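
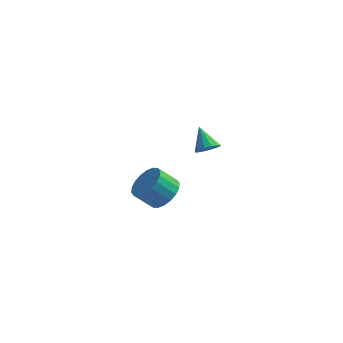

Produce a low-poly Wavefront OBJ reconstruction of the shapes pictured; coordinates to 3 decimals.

v -3.417 2.558 -3.845
v -3.014 3.243 -3.237
v -3.881 2.926 -2.307
v -4.283 2.242 -2.915
v -3.329 3.473 -3.451
v -4.195 3.156 -2.521
v -3.66 3.523 -3.743
v -4.527 3.206 -2.814
v -3.944 3.382 -4.056
v -4.811 3.065 -3.126
v -4.123 3.077 -4.327
v -4.99 2.76 -3.397
v -4.162 2.67 -4.502
v -5.029 2.353 -3.572
v -4.054 2.241 -4.547
v -4.92 1.924 -3.617
v -3.819 1.874 -4.453
v -4.686 1.557 -3.523
v -3.505 1.644 -4.239
v -4.371 1.327 -3.309
v -3.173 1.594 -3.946
v -4.04 1.277 -3.017
v -2.889 1.735 -3.634
v -3.756 1.418 -2.704
v -2.71 2.04 -3.363
v -3.577 1.723 -2.433
v -2.671 2.447 -3.188
v -3.538 2.13 -2.258
v -2.78 2.876 -3.143
v -3.646 2.559 -2.213
v -0.386 -0.878 2.431
v 0.088 -0.98 2.833
v -0.994 -0.162 3.329
v 0.171 -0.709 2.672
v 0.104 -0.483 2.447
v -0.094 -0.362 2.217
v -0.37 -0.381 2.045
v -0.651 -0.532 1.976
v -0.86 -0.776 2.029
v -0.943 -1.048 2.189
v -0.876 -1.274 2.415
v -0.678 -1.394 2.644
v -0.402 -1.376 2.817
v -0.122 -1.224 2.886
f 2 1 5
f 2 5 3
f 3 5 6
f 3 6 4
f 5 1 7
f 5 7 6
f 6 7 8
f 6 8 4
f 7 1 9
f 7 9 8
f 8 9 10
f 8 10 4
f 9 1 11
f 9 11 10
f 10 11 12
f 10 12 4
f 11 1 13
f 11 13 12
f 12 13 14
f 12 14 4
f 13 1 15
f 13 15 14
f 14 15 16
f 14 16 4
f 15 1 17
f 15 17 16
f 16 17 18
f 16 18 4
f 17 1 19
f 17 19 18
f 18 19 20
f 18 20 4
f 19 1 21
f 19 21 20
f 20 21 22
f 20 22 4
f 21 1 23
f 21 23 22
f 22 23 24
f 22 24 4
f 23 1 25
f 23 25 24
f 24 25 26
f 24 26 4
f 25 1 27
f 25 27 26
f 26 27 28
f 26 28 4
f 27 1 29
f 27 29 28
f 28 29 30
f 28 30 4
f 29 1 2
f 29 2 30
f 30 2 3
f 30 3 4
f 32 31 34
f 32 34 33
f 34 31 35
f 34 35 33
f 35 31 36
f 35 36 33
f 36 31 37
f 36 37 33
f 37 31 38
f 37 38 33
f 38 31 39
f 38 39 33
f 39 31 40
f 39 40 33
f 40 31 41
f 40 41 33
f 41 31 42
f 41 42 33
f 42 31 43
f 42 43 33
f 43 31 44
f 43 44 33
f 44 31 32
f 44 32 33



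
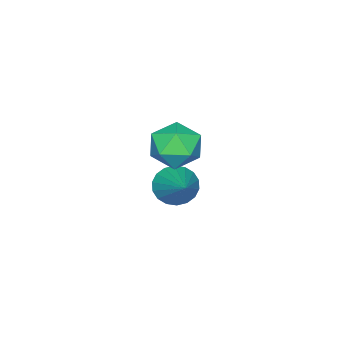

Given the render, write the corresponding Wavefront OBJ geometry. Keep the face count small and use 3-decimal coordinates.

v 0.14 2.509 0.047
v 0.926 2.684 0.69
v 0.154 0.896 0.47
v 0.94 1.071 1.113
v 0.005 1.448 1.327
v -0.003 2.445 1.066
v 1.083 1.135 0.094
v 1.075 2.132 -0.167
v 1.509 1.835 0.719
v 0.843 2.028 1.481
v 0.237 1.552 -0.321
v -0.429 1.745 0.441
v -1.727 0.144 -3.594
v -1.045 -0.383 -3.711
v -0.493 1.476 -2.406
v -1.018 -0.14 -4.012
v -1.132 0.16 -4.229
v -1.363 0.456 -4.321
v -1.667 0.691 -4.269
v -1.982 0.817 -4.083
v -2.247 0.81 -3.801
v -2.409 0.671 -3.477
v -2.435 0.428 -3.177
v -2.322 0.129 -2.96
v -2.09 -0.168 -2.868
v -1.786 -0.402 -2.92
v -1.471 -0.529 -3.106
v -1.206 -0.522 -3.388
f 1 12 6
f 1 6 2
f 1 2 8
f 1 8 11
f 1 11 12
f 2 6 10
f 6 12 5
f 12 11 3
f 11 8 7
f 8 2 9
f 4 10 5
f 4 5 3
f 4 3 7
f 4 7 9
f 4 9 10
f 5 10 6
f 3 5 12
f 7 3 11
f 9 7 8
f 10 9 2
f 14 13 16
f 14 16 15
f 16 13 17
f 16 17 15
f 17 13 18
f 17 18 15
f 18 13 19
f 18 19 15
f 19 13 20
f 19 20 15
f 20 13 21
f 20 21 15
f 21 13 22
f 21 22 15
f 22 13 23
f 22 23 15
f 23 13 24
f 23 24 15
f 24 13 25
f 24 25 15
f 25 13 26
f 25 26 15
f 26 13 27
f 26 27 15
f 27 13 28
f 27 28 15
f 28 13 14
f 28 14 15



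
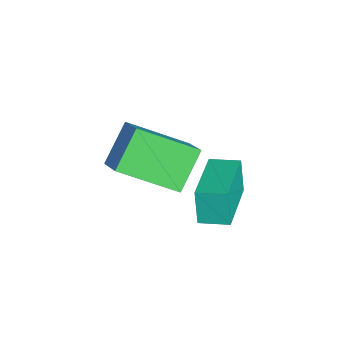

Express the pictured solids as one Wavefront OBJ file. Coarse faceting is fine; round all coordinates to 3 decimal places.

v -1.834 0.49 -1.809
v -2.618 1.016 -0.945
v -1.777 2.04 -2.701
v -2.561 2.566 -1.837
v -1.099 0.754 -1.303
v -1.883 1.28 -0.439
v -1.042 2.304 -2.195
v -1.826 2.83 -1.331
v -3.215 3.181 -4.557
v -3.49 3.113 -3.556
v -3.031 3.984 -4.451
v -3.306 3.916 -3.451
v -1.554 2.744 -4.129
v -1.829 2.676 -3.129
v -1.37 3.547 -4.024
v -1.645 3.479 -3.023
f 2 4 1
f 5 2 1
f 1 4 3
f 3 5 1
f 2 8 4
f 6 2 5
f 6 8 2
f 4 8 3
f 7 5 3
f 3 8 7
f 7 6 5
f 8 6 7
f 10 12 9
f 13 10 9
f 9 12 11
f 11 13 9
f 10 16 12
f 14 10 13
f 14 16 10
f 12 16 11
f 15 13 11
f 11 16 15
f 15 14 13
f 16 14 15



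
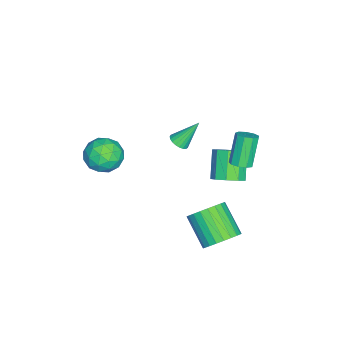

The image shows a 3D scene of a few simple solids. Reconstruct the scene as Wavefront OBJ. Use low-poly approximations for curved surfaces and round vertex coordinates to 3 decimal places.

v -0.67 2.834 1.832
v -0.282 2.431 2.075
v -1.182 2.503 3.632
v -1.57 2.906 3.388
v -0.142 2.819 2.137
v -1.043 2.891 3.694
v -0.25 3.214 2.057
v -1.15 3.286 3.614
v -0.554 3.432 1.871
v -1.454 3.504 3.428
v -0.912 3.369 1.667
v -1.813 3.441 3.224
v -1.157 3.056 1.539
v -2.058 3.128 3.096
v -1.174 2.639 1.549
v -2.075 2.711 3.106
v -0.955 2.314 1.691
v -1.856 2.386 3.247
v -0.603 2.231 1.898
v -1.503 2.303 3.455
v -0.113 -3.557 0.833
v 0.28 -2.913 1.639
v 0.4 -5.007 1.741
v 0.793 -4.363 2.547
v -0.295 -4.434 2.379
v -0.613 -3.538 1.817
v 1.293 -4.382 1.563
v 0.975 -3.486 1.001
v 1.149 -3.423 2.09
v 0.167 -3.455 2.594
v 0.513 -4.465 0.786
v -0.469 -4.497 1.29
v 0.038 -3.108 1.156
v 0.642 -4.812 2.224
v 0.002 -4.854 2.125
v 0.233 -4.475 2.599
v -0.487 -3.475 1.261
v -0.256 -3.096 1.735
v -0.594 -3.99 2.17
v 0.936 -4.824 1.645
v 1.167 -4.445 2.119
v 0.447 -3.445 0.781
v 0.678 -3.066 1.255
v 1.274 -3.93 1.21
v 0.78 -3.029 1.895
v 1.082 -3.881 2.429
v 1.376 -3.892 1.85
v 1.189 -3.366 1.52
v 0.203 -3.048 2.191
v 0.505 -3.9 2.725
v -0.135 -3.941 2.626
v -0.322 -3.415 2.296
v 0.714 -3.347 2.456
v 0.175 -4.02 0.655
v 0.477 -4.872 1.189
v 1.002 -4.505 1.084
v 0.815 -3.979 0.754
v -0.402 -4.039 0.951
v -0.1 -4.891 1.485
v -0.509 -4.554 1.86
v -0.696 -4.028 1.53
v -0.034 -4.573 0.924
v -2.887 1.661 -1.961
v -2.463 2.297 -1.449
v -3.668 2.056 -0.148
v -4.093 1.419 -0.659
v -2.904 2.568 -1.808
v -4.109 2.326 -0.507
v -3.337 2.414 -2.238
v -4.543 2.172 -0.936
v -3.56 1.908 -2.538
v -4.765 1.666 -1.237
v -3.468 1.286 -2.568
v -4.673 1.044 -1.267
v -3.104 0.839 -2.314
v -4.309 0.598 -1.013
v -2.639 0.777 -1.894
v -3.844 0.536 -0.593
v -2.29 1.129 -1.506
v -3.495 0.887 -0.205
v -2.221 1.729 -1.33
v -3.426 1.488 -0.029
v -3.639 -1.197 -0.206
v -3.166 -0.849 -0.263
v -4.161 -0.263 1.166
v -3.331 -0.734 -0.404
v -3.55 -0.7 -0.511
v -3.783 -0.751 -0.564
v -3.992 -0.879 -0.556
v -4.14 -1.063 -0.488
v -4.201 -1.269 -0.37
v -4.166 -1.463 -0.225
v -4.039 -1.611 -0.076
v -3.843 -1.688 0.051
v -3.612 -1.679 0.133
v -3.386 -1.588 0.156
v -3.203 -1.428 0.117
v -3.096 -1.229 0.022
v -3.083 -1.024 -0.113
v 0.743 2.322 -3.37
v 1.113 2.872 -2.543
v 0.027 1.709 -1.283
v -0.343 1.158 -2.11
v 0.773 3.087 -2.638
v -0.314 1.924 -1.378
v 0.428 3.186 -2.844
v -0.658 2.023 -1.584
v 0.132 3.153 -3.13
v -0.955 1.99 -1.87
v -0.072 2.994 -3.453
v -1.159 1.831 -2.193
v -0.151 2.732 -3.763
v -1.238 1.569 -2.503
v -0.095 2.408 -4.013
v -1.181 1.245 -2.753
v 0.09 2.07 -4.166
v -0.997 0.907 -2.906
v 0.373 1.771 -4.197
v -0.713 0.608 -2.937
v 0.714 1.556 -4.102
v -0.373 0.393 -2.842
v 1.058 1.457 -3.896
v -0.028 0.294 -2.636
v 1.355 1.49 -3.61
v 0.268 0.327 -2.35
v 1.559 1.649 -3.287
v 0.472 0.486 -2.027
v 1.638 1.911 -2.977
v 0.551 0.748 -1.717
v 1.581 2.235 -2.727
v 0.495 1.072 -1.467
v 1.397 2.573 -2.574
v 0.31 1.41 -1.314
f 2 1 5
f 2 5 3
f 3 5 6
f 3 6 4
f 5 1 7
f 5 7 6
f 6 7 8
f 6 8 4
f 7 1 9
f 7 9 8
f 8 9 10
f 8 10 4
f 9 1 11
f 9 11 10
f 10 11 12
f 10 12 4
f 11 1 13
f 11 13 12
f 12 13 14
f 12 14 4
f 13 1 15
f 13 15 14
f 14 15 16
f 14 16 4
f 15 1 17
f 15 17 16
f 16 17 18
f 16 18 4
f 17 1 19
f 17 19 18
f 18 19 20
f 18 20 4
f 19 1 2
f 19 2 20
f 20 2 3
f 20 3 4
f 21 58 37
f 58 32 61
f 37 61 26
f 58 61 37
f 21 37 33
f 37 26 38
f 33 38 22
f 37 38 33
f 21 33 42
f 33 22 43
f 42 43 28
f 33 43 42
f 21 42 54
f 42 28 57
f 54 57 31
f 42 57 54
f 21 54 58
f 54 31 62
f 58 62 32
f 54 62 58
f 22 38 49
f 38 26 52
f 49 52 30
f 38 52 49
f 26 61 39
f 61 32 60
f 39 60 25
f 61 60 39
f 32 62 59
f 62 31 55
f 59 55 23
f 62 55 59
f 31 57 56
f 57 28 44
f 56 44 27
f 57 44 56
f 28 43 48
f 43 22 45
f 48 45 29
f 43 45 48
f 24 50 36
f 50 30 51
f 36 51 25
f 50 51 36
f 24 36 34
f 36 25 35
f 34 35 23
f 36 35 34
f 24 34 41
f 34 23 40
f 41 40 27
f 34 40 41
f 24 41 46
f 41 27 47
f 46 47 29
f 41 47 46
f 24 46 50
f 46 29 53
f 50 53 30
f 46 53 50
f 25 51 39
f 51 30 52
f 39 52 26
f 51 52 39
f 23 35 59
f 35 25 60
f 59 60 32
f 35 60 59
f 27 40 56
f 40 23 55
f 56 55 31
f 40 55 56
f 29 47 48
f 47 27 44
f 48 44 28
f 47 44 48
f 30 53 49
f 53 29 45
f 49 45 22
f 53 45 49
f 64 63 67
f 64 67 65
f 65 67 68
f 65 68 66
f 67 63 69
f 67 69 68
f 68 69 70
f 68 70 66
f 69 63 71
f 69 71 70
f 70 71 72
f 70 72 66
f 71 63 73
f 71 73 72
f 72 73 74
f 72 74 66
f 73 63 75
f 73 75 74
f 74 75 76
f 74 76 66
f 75 63 77
f 75 77 76
f 76 77 78
f 76 78 66
f 77 63 79
f 77 79 78
f 78 79 80
f 78 80 66
f 79 63 81
f 79 81 80
f 80 81 82
f 80 82 66
f 81 63 64
f 81 64 82
f 82 64 65
f 82 65 66
f 84 83 86
f 84 86 85
f 86 83 87
f 86 87 85
f 87 83 88
f 87 88 85
f 88 83 89
f 88 89 85
f 89 83 90
f 89 90 85
f 90 83 91
f 90 91 85
f 91 83 92
f 91 92 85
f 92 83 93
f 92 93 85
f 93 83 94
f 93 94 85
f 94 83 95
f 94 95 85
f 95 83 96
f 95 96 85
f 96 83 97
f 96 97 85
f 97 83 98
f 97 98 85
f 98 83 99
f 98 99 85
f 99 83 84
f 99 84 85
f 101 100 104
f 101 104 102
f 102 104 105
f 102 105 103
f 104 100 106
f 104 106 105
f 105 106 107
f 105 107 103
f 106 100 108
f 106 108 107
f 107 108 109
f 107 109 103
f 108 100 110
f 108 110 109
f 109 110 111
f 109 111 103
f 110 100 112
f 110 112 111
f 111 112 113
f 111 113 103
f 112 100 114
f 112 114 113
f 113 114 115
f 113 115 103
f 114 100 116
f 114 116 115
f 115 116 117
f 115 117 103
f 116 100 118
f 116 118 117
f 117 118 119
f 117 119 103
f 118 100 120
f 118 120 119
f 119 120 121
f 119 121 103
f 120 100 122
f 120 122 121
f 121 122 123
f 121 123 103
f 122 100 124
f 122 124 123
f 123 124 125
f 123 125 103
f 124 100 126
f 124 126 125
f 125 126 127
f 125 127 103
f 126 100 128
f 126 128 127
f 127 128 129
f 127 129 103
f 128 100 130
f 128 130 129
f 129 130 131
f 129 131 103
f 130 100 132
f 130 132 131
f 131 132 133
f 131 133 103
f 132 100 101
f 132 101 133
f 133 101 102
f 133 102 103



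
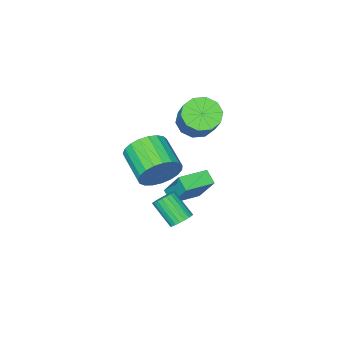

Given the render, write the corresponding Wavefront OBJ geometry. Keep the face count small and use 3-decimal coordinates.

v 0.386 1.441 -3.525
v 1.002 1.498 -3.562
v 1.17 0.395 -2.472
v 0.554 0.339 -2.435
v 0.944 1.67 -3.38
v 1.111 0.567 -2.289
v 0.789 1.803 -3.222
v 0.956 0.7 -2.131
v 0.564 1.873 -3.117
v 0.731 0.77 -2.026
v 0.308 1.868 -3.082
v 0.476 0.765 -1.991
v 0.066 1.79 -3.124
v 0.234 0.687 -2.034
v -0.12 1.651 -3.235
v 0.047 0.548 -2.145
v -0.219 1.476 -3.397
v -0.052 0.373 -2.307
v -0.214 1.295 -3.581
v -0.046 0.193 -2.49
v -0.104 1.14 -3.755
v 0.063 0.037 -2.664
v 0.09 1.036 -3.889
v 0.257 -0.066 -2.799
v 0.335 1.003 -3.961
v 0.503 -0.1 -2.87
v 0.589 1.046 -3.957
v 0.757 -0.057 -2.866
v 0.809 1.156 -3.878
v 0.976 0.053 -2.788
v 0.955 1.317 -3.739
v 1.122 0.214 -2.648
v 2.76 2.732 1.774
v 3.257 2.264 0.963
v 2.777 0.66 1.595
v 2.28 1.128 2.406
v 3.577 2.287 1.265
v 3.097 0.683 1.898
v 3.755 2.388 1.655
v 3.275 0.783 2.288
v 3.762 2.548 2.066
v 3.282 0.943 2.699
v 3.595 2.739 2.426
v 3.115 1.135 3.059
v 3.284 2.93 2.673
v 2.804 1.326 3.306
v 2.883 3.086 2.765
v 2.403 1.482 3.398
v 2.46 3.182 2.686
v 1.98 1.577 3.318
v 2.089 3.199 2.448
v 1.609 1.595 3.081
v 1.834 3.136 2.094
v 1.354 1.531 2.727
v 1.739 3.003 1.685
v 1.259 1.398 2.317
v 1.821 2.823 1.291
v 1.341 1.218 1.923
v 2.065 2.627 0.98
v 1.585 1.023 1.613
v 2.429 2.45 0.807
v 1.949 0.846 1.44
v 2.851 2.321 0.801
v 2.371 0.717 1.433
v -2.51 -1.112 -3.842
v -2.49 -0.031 -2.243
v -2.368 -0.418 -4.313
v -2.348 0.662 -2.714
v -0.932 -1.342 -3.706
v -0.912 -0.262 -2.107
v -0.79 -0.649 -4.177
v -0.77 0.432 -2.578
v -2.951 -1.334 0.346
v -2.033 -1.385 -0.047
v -1.331 -0.196 1.441
v -2.249 -0.146 1.834
v -2.322 -0.9 -0.298
v -1.619 0.289 1.19
v -2.851 -0.58 -0.303
v -2.149 0.608 1.185
v -3.419 -0.549 -0.06
v -2.716 0.639 1.428
v -3.808 -0.818 0.338
v -3.105 0.371 1.826
v -3.869 -1.284 0.739
v -3.167 -0.095 2.227
v -3.581 -1.769 0.99
v -2.878 -0.58 2.478
v -3.051 -2.088 0.995
v -2.349 -0.9 2.483
v -2.484 -2.119 0.752
v -1.781 -0.931 2.24
v -2.095 -1.851 0.354
v -1.392 -0.662 1.842
f 2 1 5
f 2 5 3
f 3 5 6
f 3 6 4
f 5 1 7
f 5 7 6
f 6 7 8
f 6 8 4
f 7 1 9
f 7 9 8
f 8 9 10
f 8 10 4
f 9 1 11
f 9 11 10
f 10 11 12
f 10 12 4
f 11 1 13
f 11 13 12
f 12 13 14
f 12 14 4
f 13 1 15
f 13 15 14
f 14 15 16
f 14 16 4
f 15 1 17
f 15 17 16
f 16 17 18
f 16 18 4
f 17 1 19
f 17 19 18
f 18 19 20
f 18 20 4
f 19 1 21
f 19 21 20
f 20 21 22
f 20 22 4
f 21 1 23
f 21 23 22
f 22 23 24
f 22 24 4
f 23 1 25
f 23 25 24
f 24 25 26
f 24 26 4
f 25 1 27
f 25 27 26
f 26 27 28
f 26 28 4
f 27 1 29
f 27 29 28
f 28 29 30
f 28 30 4
f 29 1 31
f 29 31 30
f 30 31 32
f 30 32 4
f 31 1 2
f 31 2 32
f 32 2 3
f 32 3 4
f 34 33 37
f 34 37 35
f 35 37 38
f 35 38 36
f 37 33 39
f 37 39 38
f 38 39 40
f 38 40 36
f 39 33 41
f 39 41 40
f 40 41 42
f 40 42 36
f 41 33 43
f 41 43 42
f 42 43 44
f 42 44 36
f 43 33 45
f 43 45 44
f 44 45 46
f 44 46 36
f 45 33 47
f 45 47 46
f 46 47 48
f 46 48 36
f 47 33 49
f 47 49 48
f 48 49 50
f 48 50 36
f 49 33 51
f 49 51 50
f 50 51 52
f 50 52 36
f 51 33 53
f 51 53 52
f 52 53 54
f 52 54 36
f 53 33 55
f 53 55 54
f 54 55 56
f 54 56 36
f 55 33 57
f 55 57 56
f 56 57 58
f 56 58 36
f 57 33 59
f 57 59 58
f 58 59 60
f 58 60 36
f 59 33 61
f 59 61 60
f 60 61 62
f 60 62 36
f 61 33 63
f 61 63 62
f 62 63 64
f 62 64 36
f 63 33 34
f 63 34 64
f 64 34 35
f 64 35 36
f 66 68 65
f 69 66 65
f 65 68 67
f 67 69 65
f 66 72 68
f 70 66 69
f 70 72 66
f 68 72 67
f 71 69 67
f 67 72 71
f 71 70 69
f 72 70 71
f 74 73 77
f 74 77 75
f 75 77 78
f 75 78 76
f 77 73 79
f 77 79 78
f 78 79 80
f 78 80 76
f 79 73 81
f 79 81 80
f 80 81 82
f 80 82 76
f 81 73 83
f 81 83 82
f 82 83 84
f 82 84 76
f 83 73 85
f 83 85 84
f 84 85 86
f 84 86 76
f 85 73 87
f 85 87 86
f 86 87 88
f 86 88 76
f 87 73 89
f 87 89 88
f 88 89 90
f 88 90 76
f 89 73 91
f 89 91 90
f 90 91 92
f 90 92 76
f 91 73 93
f 91 93 92
f 92 93 94
f 92 94 76
f 93 73 74
f 93 74 94
f 94 74 75
f 94 75 76



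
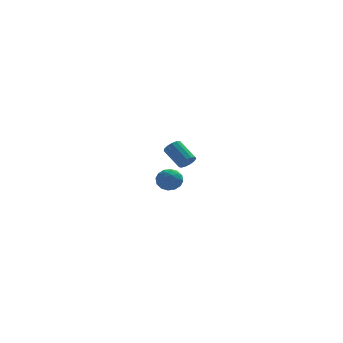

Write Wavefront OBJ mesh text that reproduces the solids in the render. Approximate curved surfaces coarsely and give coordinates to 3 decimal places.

v -1.842 3.198 2.106
v -1.405 3.158 2.515
v -2.14 4.223 3.403
v -2.578 4.262 2.994
v -1.312 3.402 2.299
v -2.048 4.467 3.188
v -1.388 3.581 2.022
v -2.123 4.645 2.911
v -1.608 3.638 1.772
v -2.343 4.703 2.661
v -1.902 3.555 1.628
v -2.637 4.62 2.516
v -2.177 3.359 1.635
v -2.913 4.424 2.524
v -2.346 3.112 1.791
v -3.082 4.177 2.68
v -2.355 2.892 2.048
v -3.091 3.956 2.937
v -2.201 2.769 2.323
v -2.937 3.833 3.212
v -1.933 2.782 2.528
v -2.669 3.847 3.417
v -1.637 2.927 2.6
v -2.372 3.992 3.489
v -4.075 -3.338 4.407
v -3.469 -3.242 3.928
v -4.251 -4.498 3.952
v -3.645 -4.402 3.473
v -3.529 -4.46 4.24
v -3.42 -3.742 4.521
v -4.3 -3.998 3.359
v -4.191 -3.28 3.64
v -3.608 -3.65 3.28
v -3.132 -3.935 3.825
v -4.588 -3.805 4.055
v -4.112 -4.09 4.6
v -3.757 -3.188 4.207
v -3.963 -4.552 3.673
v -3.895 -4.586 4.124
v -3.539 -4.53 3.842
v -3.728 -3.482 4.556
v -3.372 -3.426 4.275
v -3.407 -4.142 4.458
v -4.348 -4.314 3.605
v -3.992 -4.258 3.324
v -4.181 -3.21 4.038
v -3.825 -3.154 3.756
v -4.313 -3.598 3.422
v -3.482 -3.371 3.545
v -3.586 -4.053 3.278
v -3.97 -3.815 3.21
v -3.906 -3.394 3.375
v -3.202 -3.539 3.865
v -3.306 -4.221 3.598
v -3.238 -4.255 4.049
v -3.174 -3.833 4.214
v -3.284 -3.779 3.485
v -4.414 -3.519 4.282
v -4.518 -4.201 4.015
v -4.546 -3.907 3.666
v -4.482 -3.485 3.831
v -4.134 -3.687 4.602
v -4.238 -4.369 4.335
v -3.814 -4.346 4.505
v -3.75 -3.925 4.67
v -4.436 -3.961 4.395
f 2 1 5
f 2 5 3
f 3 5 6
f 3 6 4
f 5 1 7
f 5 7 6
f 6 7 8
f 6 8 4
f 7 1 9
f 7 9 8
f 8 9 10
f 8 10 4
f 9 1 11
f 9 11 10
f 10 11 12
f 10 12 4
f 11 1 13
f 11 13 12
f 12 13 14
f 12 14 4
f 13 1 15
f 13 15 14
f 14 15 16
f 14 16 4
f 15 1 17
f 15 17 16
f 16 17 18
f 16 18 4
f 17 1 19
f 17 19 18
f 18 19 20
f 18 20 4
f 19 1 21
f 19 21 20
f 20 21 22
f 20 22 4
f 21 1 23
f 21 23 22
f 22 23 24
f 22 24 4
f 23 1 2
f 23 2 24
f 24 2 3
f 24 3 4
f 25 62 41
f 62 36 65
f 41 65 30
f 62 65 41
f 25 41 37
f 41 30 42
f 37 42 26
f 41 42 37
f 25 37 46
f 37 26 47
f 46 47 32
f 37 47 46
f 25 46 58
f 46 32 61
f 58 61 35
f 46 61 58
f 25 58 62
f 58 35 66
f 62 66 36
f 58 66 62
f 26 42 53
f 42 30 56
f 53 56 34
f 42 56 53
f 30 65 43
f 65 36 64
f 43 64 29
f 65 64 43
f 36 66 63
f 66 35 59
f 63 59 27
f 66 59 63
f 35 61 60
f 61 32 48
f 60 48 31
f 61 48 60
f 32 47 52
f 47 26 49
f 52 49 33
f 47 49 52
f 28 54 40
f 54 34 55
f 40 55 29
f 54 55 40
f 28 40 38
f 40 29 39
f 38 39 27
f 40 39 38
f 28 38 45
f 38 27 44
f 45 44 31
f 38 44 45
f 28 45 50
f 45 31 51
f 50 51 33
f 45 51 50
f 28 50 54
f 50 33 57
f 54 57 34
f 50 57 54
f 29 55 43
f 55 34 56
f 43 56 30
f 55 56 43
f 27 39 63
f 39 29 64
f 63 64 36
f 39 64 63
f 31 44 60
f 44 27 59
f 60 59 35
f 44 59 60
f 33 51 52
f 51 31 48
f 52 48 32
f 51 48 52
f 34 57 53
f 57 33 49
f 53 49 26
f 57 49 53



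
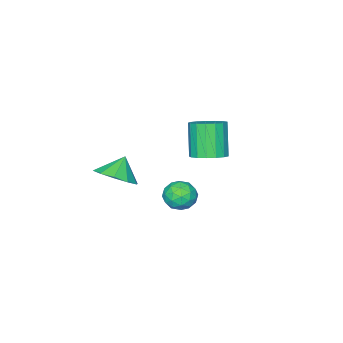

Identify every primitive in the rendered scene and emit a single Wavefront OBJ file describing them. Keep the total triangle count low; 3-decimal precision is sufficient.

v 1.733 -2.536 -0.087
v 2.365 -3.11 0.329
v 1.087 -2.644 0.747
v 2.485 -2.559 0.493
v 2.318 -2 0.435
v 1.927 -1.645 0.178
v 1.462 -1.63 -0.18
v 1.1 -1.962 -0.503
v 0.981 -2.513 -0.667
v 1.148 -3.073 -0.609
v 1.539 -3.428 -0.352
v 2.004 -3.442 0.006
v -0.042 -0.306 -1.67
v 0.601 -0.518 -1.38
v -0.621 -0.982 -0.88
v 0.022 -1.194 -0.59
v -0.209 -0.5 -0.507
v 0.149 -0.082 -0.996
v -0.169 -1.418 -1.264
v 0.189 -1 -1.753
v 0.522 -1.205 -1.129
v 0.498 -0.637 -0.661
v -0.518 -0.863 -1.599
v -0.542 -0.295 -1.131
v 0.331 -0.352 -1.595
v -0.351 -1.148 -0.665
v -0.486 -0.74 -0.617
v -0.108 -0.864 -0.446
v 0.065 -0.096 -1.369
v 0.443 -0.221 -1.198
v -0.033 -0.21 -0.685
v -0.463 -1.279 -1.062
v -0.085 -1.404 -0.891
v 0.088 -0.636 -1.814
v 0.466 -0.76 -1.643
v 0.013 -1.29 -1.575
v 0.662 -0.881 -1.277
v 0.321 -1.278 -0.812
v 0.209 -1.41 -1.209
v 0.42 -1.164 -1.496
v 0.648 -0.547 -1.002
v 0.307 -0.945 -0.537
v 0.172 -0.537 -0.488
v 0.382 -0.291 -0.776
v 0.601 -0.951 -0.854
v -0.327 -0.555 -1.723
v -0.668 -0.953 -1.258
v -0.402 -1.209 -1.484
v -0.192 -0.963 -1.772
v -0.341 -0.222 -1.448
v -0.682 -0.619 -0.983
v -0.44 -0.336 -0.764
v -0.229 -0.09 -1.051
v -0.621 -0.549 -1.406
v -2.79 -1.882 -0.778
v -2.214 -1.474 -0.402
v -2.754 -2.07 1.073
v -3.33 -2.478 0.698
v -2.508 -1.229 -0.411
v -3.048 -1.825 1.064
v -2.867 -1.134 -0.504
v -3.407 -1.73 0.971
v -3.209 -1.211 -0.659
v -3.748 -1.806 0.816
v -3.454 -1.441 -0.842
v -3.994 -2.036 0.633
v -3.547 -1.772 -1.01
v -4.087 -2.368 0.465
v -3.467 -2.128 -1.125
v -4.007 -2.724 0.35
v -3.232 -2.428 -1.16
v -3.772 -3.024 0.315
v -2.896 -2.603 -1.107
v -3.435 -3.199 0.368
v -2.535 -2.613 -0.979
v -3.075 -3.209 0.496
v -2.233 -2.455 -0.805
v -2.772 -3.051 0.67
v -2.058 -2.166 -0.624
v -2.598 -2.762 0.851
v -2.051 -1.812 -0.479
v -2.591 -2.408 0.996
f 2 1 4
f 2 4 3
f 4 1 5
f 4 5 3
f 5 1 6
f 5 6 3
f 6 1 7
f 6 7 3
f 7 1 8
f 7 8 3
f 8 1 9
f 8 9 3
f 9 1 10
f 9 10 3
f 10 1 11
f 10 11 3
f 11 1 12
f 11 12 3
f 12 1 2
f 12 2 3
f 13 50 29
f 50 24 53
f 29 53 18
f 50 53 29
f 13 29 25
f 29 18 30
f 25 30 14
f 29 30 25
f 13 25 34
f 25 14 35
f 34 35 20
f 25 35 34
f 13 34 46
f 34 20 49
f 46 49 23
f 34 49 46
f 13 46 50
f 46 23 54
f 50 54 24
f 46 54 50
f 14 30 41
f 30 18 44
f 41 44 22
f 30 44 41
f 18 53 31
f 53 24 52
f 31 52 17
f 53 52 31
f 24 54 51
f 54 23 47
f 51 47 15
f 54 47 51
f 23 49 48
f 49 20 36
f 48 36 19
f 49 36 48
f 20 35 40
f 35 14 37
f 40 37 21
f 35 37 40
f 16 42 28
f 42 22 43
f 28 43 17
f 42 43 28
f 16 28 26
f 28 17 27
f 26 27 15
f 28 27 26
f 16 26 33
f 26 15 32
f 33 32 19
f 26 32 33
f 16 33 38
f 33 19 39
f 38 39 21
f 33 39 38
f 16 38 42
f 38 21 45
f 42 45 22
f 38 45 42
f 17 43 31
f 43 22 44
f 31 44 18
f 43 44 31
f 15 27 51
f 27 17 52
f 51 52 24
f 27 52 51
f 19 32 48
f 32 15 47
f 48 47 23
f 32 47 48
f 21 39 40
f 39 19 36
f 40 36 20
f 39 36 40
f 22 45 41
f 45 21 37
f 41 37 14
f 45 37 41
f 56 55 59
f 56 59 57
f 57 59 60
f 57 60 58
f 59 55 61
f 59 61 60
f 60 61 62
f 60 62 58
f 61 55 63
f 61 63 62
f 62 63 64
f 62 64 58
f 63 55 65
f 63 65 64
f 64 65 66
f 64 66 58
f 65 55 67
f 65 67 66
f 66 67 68
f 66 68 58
f 67 55 69
f 67 69 68
f 68 69 70
f 68 70 58
f 69 55 71
f 69 71 70
f 70 71 72
f 70 72 58
f 71 55 73
f 71 73 72
f 72 73 74
f 72 74 58
f 73 55 75
f 73 75 74
f 74 75 76
f 74 76 58
f 75 55 77
f 75 77 76
f 76 77 78
f 76 78 58
f 77 55 79
f 77 79 78
f 78 79 80
f 78 80 58
f 79 55 81
f 79 81 80
f 80 81 82
f 80 82 58
f 81 55 56
f 81 56 82
f 82 56 57
f 82 57 58



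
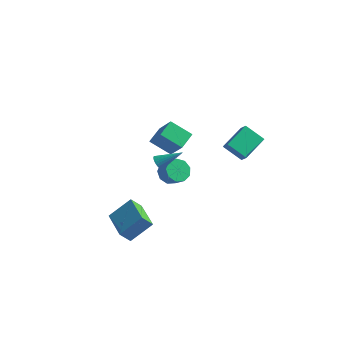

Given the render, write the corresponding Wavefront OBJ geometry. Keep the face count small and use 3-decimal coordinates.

v 2.658 2.395 0.063
v 3.006 4.104 0.816
v 3.875 2.543 -0.835
v 4.223 4.252 -0.082
v 3.177 2.008 0.702
v 3.525 3.717 1.455
v 4.394 2.156 -0.196
v 4.742 3.865 0.557
v -0.174 -5.328 -3.89
v 0.78 -4.298 -2.701
v -1.806 -3.854 -3.858
v -0.852 -2.824 -2.669
v 0.272 -4.816 -4.691
v 1.226 -3.786 -3.502
v -1.36 -3.342 -4.659
v -0.406 -2.312 -3.47
v -3.066 3.316 -2.125
v -3.011 4.542 -1.639
v -1.686 3.629 -3.068
v -1.632 4.855 -2.581
v -1.888 2.665 -0.619
v -1.834 3.891 -0.132
v -0.509 2.978 -1.561
v -0.454 4.204 -1.075
v 1.604 -3.755 2.273
v 1.93 -4.149 2.136
v 2.836 -3.045 3.167
v 1.964 -4.014 1.983
v 1.942 -3.839 1.874
v 1.869 -3.652 1.826
v 1.756 -3.48 1.846
v 1.619 -3.35 1.931
v 1.48 -3.282 2.068
v 1.36 -3.285 2.236
v 1.277 -3.361 2.41
v 1.244 -3.496 2.563
v 1.265 -3.67 2.672
v 1.338 -3.858 2.72
v 1.452 -4.029 2.7
v 1.588 -4.159 2.615
v 1.727 -4.228 2.478
v 1.847 -4.224 2.309
v -0.874 2.027 -3.465
v -0.338 1.823 -4.145
v 0.45 1.528 -3.436
v -0.086 1.733 -2.755
v -0.261 2.406 -3.988
v 0.526 2.111 -3.278
v -0.471 2.812 -3.586
v 0.316 2.517 -2.876
v -0.869 2.851 -3.127
v -0.082 2.556 -2.418
v -1.27 2.505 -2.826
v -0.483 2.21 -2.117
v -1.485 1.935 -2.824
v -0.698 1.64 -2.115
v -1.414 1.409 -3.122
v -0.627 1.114 -2.413
v -1.09 1.172 -3.58
v -0.303 0.877 -2.871
v -0.665 1.335 -3.984
v 0.122 1.04 -3.275
f 2 4 1
f 5 2 1
f 1 4 3
f 3 5 1
f 2 8 4
f 6 2 5
f 6 8 2
f 4 8 3
f 7 5 3
f 3 8 7
f 7 6 5
f 8 6 7
f 10 12 9
f 13 10 9
f 9 12 11
f 11 13 9
f 10 16 12
f 14 10 13
f 14 16 10
f 12 16 11
f 15 13 11
f 11 16 15
f 15 14 13
f 16 14 15
f 18 20 17
f 21 18 17
f 17 20 19
f 19 21 17
f 18 24 20
f 22 18 21
f 22 24 18
f 20 24 19
f 23 21 19
f 19 24 23
f 23 22 21
f 24 22 23
f 26 25 28
f 26 28 27
f 28 25 29
f 28 29 27
f 29 25 30
f 29 30 27
f 30 25 31
f 30 31 27
f 31 25 32
f 31 32 27
f 32 25 33
f 32 33 27
f 33 25 34
f 33 34 27
f 34 25 35
f 34 35 27
f 35 25 36
f 35 36 27
f 36 25 37
f 36 37 27
f 37 25 38
f 37 38 27
f 38 25 39
f 38 39 27
f 39 25 40
f 39 40 27
f 40 25 41
f 40 41 27
f 41 25 42
f 41 42 27
f 42 25 26
f 42 26 27
f 44 43 47
f 44 47 45
f 45 47 48
f 45 48 46
f 47 43 49
f 47 49 48
f 48 49 50
f 48 50 46
f 49 43 51
f 49 51 50
f 50 51 52
f 50 52 46
f 51 43 53
f 51 53 52
f 52 53 54
f 52 54 46
f 53 43 55
f 53 55 54
f 54 55 56
f 54 56 46
f 55 43 57
f 55 57 56
f 56 57 58
f 56 58 46
f 57 43 59
f 57 59 58
f 58 59 60
f 58 60 46
f 59 43 61
f 59 61 60
f 60 61 62
f 60 62 46
f 61 43 44
f 61 44 62
f 62 44 45
f 62 45 46



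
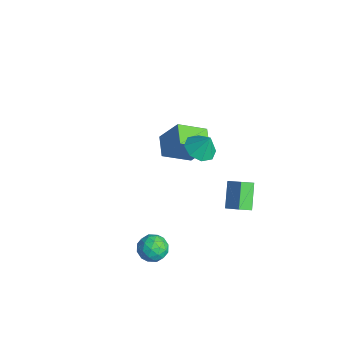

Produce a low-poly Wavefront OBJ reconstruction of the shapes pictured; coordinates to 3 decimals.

v 0.554 1.306 1.647
v 1.472 0.99 1.452
v 0.966 1.754 2.853
v 1.357 1.704 1.226
v 0.772 2.185 1.246
v 0.059 2.151 1.502
v -0.363 1.622 1.843
v -0.248 0.908 2.069
v 0.337 0.427 2.048
v 1.049 0.461 1.793
v 2.643 -2.603 -2.967
v 3.359 -2.068 -2.656
v 3.641 -3.532 -3.664
v 4.357 -2.997 -3.353
v 3.853 -3.515 -2.742
v 3.236 -2.941 -2.311
v 3.764 -2.659 -4.009
v 3.147 -2.085 -3.578
v 4.052 -2.103 -3.3
v 4.106 -2.631 -2.517
v 2.894 -2.969 -3.803
v 2.948 -3.497 -3.02
v 2.914 -2.254 -2.75
v 4.086 -3.346 -3.57
v 3.79 -3.65 -3.211
v 4.211 -3.336 -3.028
v 2.841 -2.767 -2.548
v 3.262 -2.452 -2.365
v 3.552 -3.303 -2.415
v 3.738 -3.148 -3.955
v 4.159 -2.833 -3.772
v 2.789 -2.264 -3.292
v 3.21 -1.95 -3.109
v 3.448 -2.297 -3.905
v 3.741 -1.96 -2.946
v 4.328 -2.506 -3.356
v 3.979 -2.308 -3.741
v 3.617 -1.97 -3.488
v 3.774 -2.271 -2.486
v 4.36 -2.817 -2.895
v 4.064 -3.121 -2.536
v 3.701 -2.783 -2.283
v 4.181 -2.291 -2.864
v 2.64 -2.783 -3.425
v 3.226 -3.329 -3.834
v 3.299 -2.817 -4.037
v 2.936 -2.479 -3.784
v 2.672 -3.094 -2.964
v 3.259 -3.64 -3.374
v 3.383 -3.63 -2.832
v 3.021 -3.292 -2.579
v 2.819 -3.309 -3.456
v -4.917 2.988 -3.66
v -5.136 1.2 -2.682
v -4.09 3.814 -1.963
v -4.31 2.026 -0.986
v -3.57 2.574 -4.114
v -3.79 0.786 -3.137
v -2.744 3.4 -2.418
v -2.963 1.612 -1.44
v 0.729 3.779 -2.48
v 0.713 2.971 -2.061
v 1.743 4.16 -1.709
v 1.728 3.352 -1.29
v 1.892 3.128 -3.69
v 1.877 2.32 -3.271
v 2.907 3.509 -2.919
v 2.891 2.701 -2.5
f 2 1 4
f 2 4 3
f 4 1 5
f 4 5 3
f 5 1 6
f 5 6 3
f 6 1 7
f 6 7 3
f 7 1 8
f 7 8 3
f 8 1 9
f 8 9 3
f 9 1 10
f 9 10 3
f 10 1 2
f 10 2 3
f 11 48 27
f 48 22 51
f 27 51 16
f 48 51 27
f 11 27 23
f 27 16 28
f 23 28 12
f 27 28 23
f 11 23 32
f 23 12 33
f 32 33 18
f 23 33 32
f 11 32 44
f 32 18 47
f 44 47 21
f 32 47 44
f 11 44 48
f 44 21 52
f 48 52 22
f 44 52 48
f 12 28 39
f 28 16 42
f 39 42 20
f 28 42 39
f 16 51 29
f 51 22 50
f 29 50 15
f 51 50 29
f 22 52 49
f 52 21 45
f 49 45 13
f 52 45 49
f 21 47 46
f 47 18 34
f 46 34 17
f 47 34 46
f 18 33 38
f 33 12 35
f 38 35 19
f 33 35 38
f 14 40 26
f 40 20 41
f 26 41 15
f 40 41 26
f 14 26 24
f 26 15 25
f 24 25 13
f 26 25 24
f 14 24 31
f 24 13 30
f 31 30 17
f 24 30 31
f 14 31 36
f 31 17 37
f 36 37 19
f 31 37 36
f 14 36 40
f 36 19 43
f 40 43 20
f 36 43 40
f 15 41 29
f 41 20 42
f 29 42 16
f 41 42 29
f 13 25 49
f 25 15 50
f 49 50 22
f 25 50 49
f 17 30 46
f 30 13 45
f 46 45 21
f 30 45 46
f 19 37 38
f 37 17 34
f 38 34 18
f 37 34 38
f 20 43 39
f 43 19 35
f 39 35 12
f 43 35 39
f 54 56 53
f 57 54 53
f 53 56 55
f 55 57 53
f 54 60 56
f 58 54 57
f 58 60 54
f 56 60 55
f 59 57 55
f 55 60 59
f 59 58 57
f 60 58 59
f 62 64 61
f 65 62 61
f 61 64 63
f 63 65 61
f 62 68 64
f 66 62 65
f 66 68 62
f 64 68 63
f 67 65 63
f 63 68 67
f 67 66 65
f 68 66 67



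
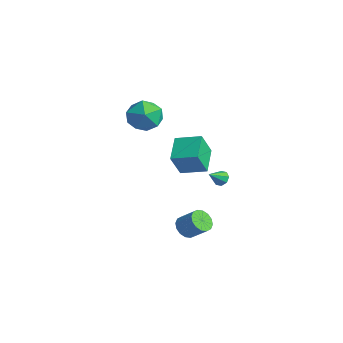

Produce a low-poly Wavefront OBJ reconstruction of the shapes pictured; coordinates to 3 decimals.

v 3.66 3.529 -0.482
v 4.074 3.778 -0.219
v 3.78 2.611 0.202
v 3.7 3.86 -0.044
v 3.302 3.747 -0.126
v 3.115 3.507 -0.416
v 3.247 3.279 -0.744
v 3.621 3.198 -0.919
v 4.018 3.31 -0.838
v 4.206 3.551 -0.548
v -0.912 1.771 4.024
v -0.136 1.936 3.043
v -0.544 -0.236 3.977
v 0.232 -0.071 2.996
v 0.557 0.358 4.137
v 0.33 1.599 4.166
v -1.01 0.101 2.854
v -1.237 1.342 2.883
v -0.197 0.904 2.32
v 0.772 1.063 3.112
v -1.452 0.637 3.908
v -0.483 0.796 4.7
v 3.037 1.581 -4.264
v 3.619 1.176 -4.636
v 4.545 1.675 -3.727
v 3.963 2.079 -3.356
v 3.606 1.544 -4.825
v 4.533 2.043 -3.917
v 3.441 1.922 -4.864
v 4.367 2.421 -3.956
v 3.167 2.208 -4.742
v 4.094 2.707 -3.834
v 2.859 2.326 -4.493
v 3.785 2.825 -3.584
v 2.598 2.244 -4.181
v 3.525 2.743 -3.273
v 2.455 1.985 -3.893
v 3.381 2.484 -2.984
v 2.467 1.617 -3.703
v 3.394 2.116 -2.795
v 2.633 1.239 -3.664
v 3.559 1.738 -2.756
v 2.906 0.953 -3.786
v 3.833 1.452 -2.878
v 3.215 0.835 -4.036
v 4.141 1.334 -3.127
v 3.475 0.917 -4.347
v 4.402 1.416 -3.439
v 2.576 1.474 0.041
v 2.801 0.683 1.563
v 1.305 2.531 0.779
v 1.53 1.739 2.301
v 3.71 2.561 0.439
v 3.935 1.769 1.961
v 2.439 3.617 1.177
v 2.664 2.826 2.699
f 2 1 4
f 2 4 3
f 4 1 5
f 4 5 3
f 5 1 6
f 5 6 3
f 6 1 7
f 6 7 3
f 7 1 8
f 7 8 3
f 8 1 9
f 8 9 3
f 9 1 10
f 9 10 3
f 10 1 2
f 10 2 3
f 11 22 16
f 11 16 12
f 11 12 18
f 11 18 21
f 11 21 22
f 12 16 20
f 16 22 15
f 22 21 13
f 21 18 17
f 18 12 19
f 14 20 15
f 14 15 13
f 14 13 17
f 14 17 19
f 14 19 20
f 15 20 16
f 13 15 22
f 17 13 21
f 19 17 18
f 20 19 12
f 24 23 27
f 24 27 25
f 25 27 28
f 25 28 26
f 27 23 29
f 27 29 28
f 28 29 30
f 28 30 26
f 29 23 31
f 29 31 30
f 30 31 32
f 30 32 26
f 31 23 33
f 31 33 32
f 32 33 34
f 32 34 26
f 33 23 35
f 33 35 34
f 34 35 36
f 34 36 26
f 35 23 37
f 35 37 36
f 36 37 38
f 36 38 26
f 37 23 39
f 37 39 38
f 38 39 40
f 38 40 26
f 39 23 41
f 39 41 40
f 40 41 42
f 40 42 26
f 41 23 43
f 41 43 42
f 42 43 44
f 42 44 26
f 43 23 45
f 43 45 44
f 44 45 46
f 44 46 26
f 45 23 47
f 45 47 46
f 46 47 48
f 46 48 26
f 47 23 24
f 47 24 48
f 48 24 25
f 48 25 26
f 50 52 49
f 53 50 49
f 49 52 51
f 51 53 49
f 50 56 52
f 54 50 53
f 54 56 50
f 52 56 51
f 55 53 51
f 51 56 55
f 55 54 53
f 56 54 55



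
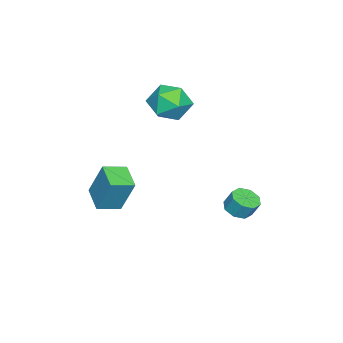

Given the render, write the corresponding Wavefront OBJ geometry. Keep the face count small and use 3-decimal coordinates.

v 1.286 -4.407 -0.876
v 1.439 -3.597 1.055
v 0.439 -3.513 -1.184
v 0.592 -2.702 0.747
v 2.368 -3.538 -1.327
v 2.521 -2.727 0.604
v 1.521 -2.643 -1.635
v 1.674 -1.833 0.296
v -3.043 1.661 -3.399
v -2.25 1.717 -3.486
v -2.184 2.175 -2.588
v -2.977 2.119 -2.501
v -2.545 2.204 -3.712
v -2.479 2.661 -2.814
v -3.133 2.372 -3.755
v -3.067 2.83 -2.857
v -3.667 2.124 -3.589
v -3.601 2.582 -2.691
v -3.836 1.605 -3.312
v -3.77 2.063 -2.414
v -3.541 1.119 -3.086
v -3.475 1.576 -2.188
v -2.953 0.95 -3.043
v -2.887 1.408 -2.145
v -2.419 1.198 -3.209
v -2.353 1.656 -2.311
v -2.862 -1.389 2.386
v -2.201 -2.275 2.95
v -4.419 -1.785 3.59
v -3.758 -2.671 4.154
v -3.451 -1.477 4.303
v -2.489 -1.233 3.559
v -4.131 -2.827 2.981
v -3.169 -2.583 2.237
v -2.985 -3.163 3.318
v -2.565 -2.329 4.135
v -4.055 -1.731 2.405
v -3.635 -0.897 3.222
f 2 4 1
f 5 2 1
f 1 4 3
f 3 5 1
f 2 8 4
f 6 2 5
f 6 8 2
f 4 8 3
f 7 5 3
f 3 8 7
f 7 6 5
f 8 6 7
f 10 9 13
f 10 13 11
f 11 13 14
f 11 14 12
f 13 9 15
f 13 15 14
f 14 15 16
f 14 16 12
f 15 9 17
f 15 17 16
f 16 17 18
f 16 18 12
f 17 9 19
f 17 19 18
f 18 19 20
f 18 20 12
f 19 9 21
f 19 21 20
f 20 21 22
f 20 22 12
f 21 9 23
f 21 23 22
f 22 23 24
f 22 24 12
f 23 9 25
f 23 25 24
f 24 25 26
f 24 26 12
f 25 9 10
f 25 10 26
f 26 10 11
f 26 11 12
f 27 38 32
f 27 32 28
f 27 28 34
f 27 34 37
f 27 37 38
f 28 32 36
f 32 38 31
f 38 37 29
f 37 34 33
f 34 28 35
f 30 36 31
f 30 31 29
f 30 29 33
f 30 33 35
f 30 35 36
f 31 36 32
f 29 31 38
f 33 29 37
f 35 33 34
f 36 35 28



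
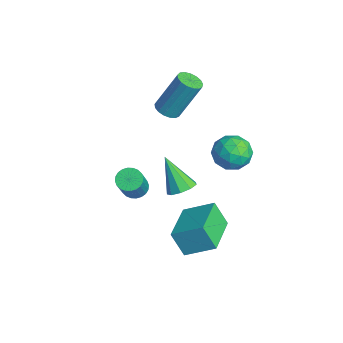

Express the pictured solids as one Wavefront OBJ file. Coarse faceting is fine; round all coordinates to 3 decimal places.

v 1.634 1.511 1.001
v 2.038 1.105 0.315
v 1.482 0.235 1.665
v 1.886 -0.171 0.979
v 2.354 0.367 1.518
v 2.448 1.156 1.107
v 1.072 0.184 0.873
v 1.166 0.973 0.462
v 1.691 0.285 0.235
v 2.482 0.398 0.634
v 1.038 0.942 1.346
v 1.829 1.055 1.745
v 1.849 1.42 0.6
v 1.671 -0.08 1.38
v 1.946 0.236 1.697
v 2.183 -0.002 1.294
v 2.09 1.45 1.066
v 2.328 1.211 0.662
v 2.513 0.778 1.369
v 1.192 0.129 1.318
v 1.43 -0.11 0.914
v 1.337 1.342 0.686
v 1.574 1.104 0.283
v 1.007 0.562 0.611
v 1.883 0.7 0.149
v 1.793 -0.05 0.54
v 1.315 0.158 0.477
v 1.37 0.622 0.236
v 2.348 0.766 0.384
v 2.258 0.016 0.774
v 2.534 0.332 1.091
v 2.589 0.796 0.85
v 2.144 0.284 0.337
v 1.262 1.324 1.206
v 1.172 0.574 1.596
v 0.931 0.544 1.13
v 0.986 1.008 0.889
v 1.727 1.39 1.44
v 1.637 0.64 1.831
v 2.15 0.718 1.744
v 2.205 1.182 1.503
v 1.376 1.056 1.643
v -2.254 -0.831 0.849
v -1.659 -0.902 0.824
v -1.471 0.039 2.647
v -2.066 0.111 2.671
v -1.703 -0.648 0.697
v -1.515 0.293 2.52
v -1.873 -0.436 0.605
v -1.685 0.505 2.428
v -2.131 -0.314 0.569
v -1.943 0.627 2.392
v -2.417 -0.311 0.597
v -2.229 0.63 2.42
v -2.665 -0.427 0.682
v -2.477 0.515 2.505
v -2.819 -0.635 0.806
v -2.632 0.306 2.629
v -2.844 -0.888 0.939
v -2.656 0.053 2.762
v -2.734 -1.128 1.052
v -2.546 -0.187 2.874
v -2.513 -1.3 1.118
v -2.326 -0.359 2.94
v -2.234 -1.364 1.122
v -2.046 -0.423 2.945
v -1.958 -1.306 1.064
v -1.771 -0.365 2.887
v -1.751 -1.139 0.956
v -1.563 -0.198 2.779
v 1.641 -0.768 -3.826
v 1.219 -1.204 -2.732
v 2.242 0.382 -3.135
v 1.821 -0.054 -2.042
v 3.379 -1.826 -3.578
v 2.958 -2.262 -2.485
v 3.981 -0.676 -2.888
v 3.559 -1.112 -1.794
v 0.223 -0.947 -2.274
v 0.736 -0.731 -1.883
v -0.683 -1.413 -0.826
v 0.436 -0.383 -1.959
v 0.036 -0.299 -2.182
v -0.276 -0.519 -2.448
v -0.355 -0.938 -2.632
v -0.163 -1.362 -2.649
v 0.209 -1.591 -2.49
v 0.587 -1.519 -2.23
v 0.796 -1.179 -1.99
v 0.852 -3.133 -1.016
v 1.291 -2.804 -1.169
v 2.087 -3.257 0.143
v 1.648 -3.587 0.296
v 1.171 -2.662 -1.046
v 1.967 -3.115 0.265
v 1.002 -2.592 -0.92
v 1.798 -3.045 0.392
v 0.81 -2.604 -0.808
v 1.606 -3.058 0.504
v 0.625 -2.697 -0.727
v 1.421 -3.151 0.584
v 0.474 -2.857 -0.691
v 1.27 -3.31 0.621
v 0.381 -3.058 -0.704
v 1.177 -3.511 0.608
v 0.359 -3.271 -0.765
v 1.155 -3.724 0.547
v 0.413 -3.463 -0.863
v 1.209 -3.916 0.449
v 0.533 -3.605 -0.985
v 1.329 -4.058 0.326
v 0.702 -3.675 -1.112
v 1.498 -4.128 0.2
v 0.894 -3.662 -1.224
v 1.69 -4.116 0.088
v 1.079 -3.569 -1.304
v 1.875 -4.023 0.007
v 1.23 -3.41 -1.341
v 2.026 -3.863 -0.029
v 1.323 -3.209 -1.328
v 2.119 -3.662 -0.016
v 1.345 -2.996 -1.267
v 2.141 -3.449 0.045
f 1 38 17
f 38 12 41
f 17 41 6
f 38 41 17
f 1 17 13
f 17 6 18
f 13 18 2
f 17 18 13
f 1 13 22
f 13 2 23
f 22 23 8
f 13 23 22
f 1 22 34
f 22 8 37
f 34 37 11
f 22 37 34
f 1 34 38
f 34 11 42
f 38 42 12
f 34 42 38
f 2 18 29
f 18 6 32
f 29 32 10
f 18 32 29
f 6 41 19
f 41 12 40
f 19 40 5
f 41 40 19
f 12 42 39
f 42 11 35
f 39 35 3
f 42 35 39
f 11 37 36
f 37 8 24
f 36 24 7
f 37 24 36
f 8 23 28
f 23 2 25
f 28 25 9
f 23 25 28
f 4 30 16
f 30 10 31
f 16 31 5
f 30 31 16
f 4 16 14
f 16 5 15
f 14 15 3
f 16 15 14
f 4 14 21
f 14 3 20
f 21 20 7
f 14 20 21
f 4 21 26
f 21 7 27
f 26 27 9
f 21 27 26
f 4 26 30
f 26 9 33
f 30 33 10
f 26 33 30
f 5 31 19
f 31 10 32
f 19 32 6
f 31 32 19
f 3 15 39
f 15 5 40
f 39 40 12
f 15 40 39
f 7 20 36
f 20 3 35
f 36 35 11
f 20 35 36
f 9 27 28
f 27 7 24
f 28 24 8
f 27 24 28
f 10 33 29
f 33 9 25
f 29 25 2
f 33 25 29
f 44 43 47
f 44 47 45
f 45 47 48
f 45 48 46
f 47 43 49
f 47 49 48
f 48 49 50
f 48 50 46
f 49 43 51
f 49 51 50
f 50 51 52
f 50 52 46
f 51 43 53
f 51 53 52
f 52 53 54
f 52 54 46
f 53 43 55
f 53 55 54
f 54 55 56
f 54 56 46
f 55 43 57
f 55 57 56
f 56 57 58
f 56 58 46
f 57 43 59
f 57 59 58
f 58 59 60
f 58 60 46
f 59 43 61
f 59 61 60
f 60 61 62
f 60 62 46
f 61 43 63
f 61 63 62
f 62 63 64
f 62 64 46
f 63 43 65
f 63 65 64
f 64 65 66
f 64 66 46
f 65 43 67
f 65 67 66
f 66 67 68
f 66 68 46
f 67 43 69
f 67 69 68
f 68 69 70
f 68 70 46
f 69 43 44
f 69 44 70
f 70 44 45
f 70 45 46
f 72 74 71
f 75 72 71
f 71 74 73
f 73 75 71
f 72 78 74
f 76 72 75
f 76 78 72
f 74 78 73
f 77 75 73
f 73 78 77
f 77 76 75
f 78 76 77
f 80 79 82
f 80 82 81
f 82 79 83
f 82 83 81
f 83 79 84
f 83 84 81
f 84 79 85
f 84 85 81
f 85 79 86
f 85 86 81
f 86 79 87
f 86 87 81
f 87 79 88
f 87 88 81
f 88 79 89
f 88 89 81
f 89 79 80
f 89 80 81
f 91 90 94
f 91 94 92
f 92 94 95
f 92 95 93
f 94 90 96
f 94 96 95
f 95 96 97
f 95 97 93
f 96 90 98
f 96 98 97
f 97 98 99
f 97 99 93
f 98 90 100
f 98 100 99
f 99 100 101
f 99 101 93
f 100 90 102
f 100 102 101
f 101 102 103
f 101 103 93
f 102 90 104
f 102 104 103
f 103 104 105
f 103 105 93
f 104 90 106
f 104 106 105
f 105 106 107
f 105 107 93
f 106 90 108
f 106 108 107
f 107 108 109
f 107 109 93
f 108 90 110
f 108 110 109
f 109 110 111
f 109 111 93
f 110 90 112
f 110 112 111
f 111 112 113
f 111 113 93
f 112 90 114
f 112 114 113
f 113 114 115
f 113 115 93
f 114 90 116
f 114 116 115
f 115 116 117
f 115 117 93
f 116 90 118
f 116 118 117
f 117 118 119
f 117 119 93
f 118 90 120
f 118 120 119
f 119 120 121
f 119 121 93
f 120 90 122
f 120 122 121
f 121 122 123
f 121 123 93
f 122 90 91
f 122 91 123
f 123 91 92
f 123 92 93



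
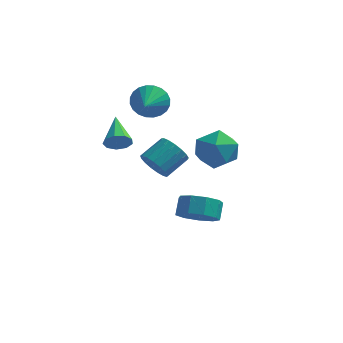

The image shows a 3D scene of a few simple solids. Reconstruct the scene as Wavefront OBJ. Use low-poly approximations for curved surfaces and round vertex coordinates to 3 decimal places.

v -0.632 -1.721 2.49
v -0.283 -1.864 3.044
v -1.128 -0.219 3.19
v -0.018 -1.638 2.746
v -0.041 -1.451 2.328
v -0.34 -1.39 1.986
v -0.776 -1.485 1.88
v -1.144 -1.69 2.06
v -1.273 -1.91 2.441
v -1.102 -2.041 2.845
v -0.711 -2.023 3.083
v -0.609 4.037 1.803
v -0.119 4.325 2.589
v -0.531 2.663 2.257
v -0.476 4.345 2.713
v -0.853 4.319 2.699
v -1.193 4.25 2.548
v -1.444 4.149 2.283
v -1.568 4.03 1.946
v -1.546 3.913 1.587
v -1.381 3.815 1.261
v -1.099 3.75 1.017
v -0.742 3.73 0.893
v -0.365 3.756 0.908
v -0.025 3.825 1.059
v 0.227 3.926 1.323
v 0.351 4.045 1.66
v 0.329 4.162 2.019
v 0.164 4.26 2.346
v 2.372 0.871 -3.695
v 2.981 1.475 -4.301
v 2.977 2.192 -3.59
v 2.368 1.589 -2.985
v 2.289 1.608 -4.439
v 2.285 2.325 -3.728
v 1.635 1.396 -4.229
v 1.631 2.113 -3.518
v 1.327 0.939 -3.769
v 1.323 1.656 -3.058
v 1.507 0.45 -3.275
v 1.503 1.167 -2.564
v 2.092 0.158 -2.977
v 2.088 0.876 -2.266
v 2.808 0.2 -3.016
v 2.804 0.918 -2.305
v 3.32 0.556 -3.372
v 3.316 1.274 -2.661
v 3.388 1.06 -3.88
v 3.384 1.777 -3.169
v 0.659 -0.418 0.328
v 1.092 -1.024 0.717
v 1.834 -0.068 1.38
v 1.401 0.538 0.992
v 1.303 -0.955 0.382
v 2.045 0.001 1.045
v 1.366 -0.763 0.034
v 2.108 0.193 0.697
v 1.267 -0.492 -0.246
v 2.009 0.464 0.417
v 1.029 -0.204 -0.395
v 1.771 0.752 0.269
v 0.706 0.035 -0.377
v 1.448 0.991 0.286
v 0.372 0.17 -0.199
v 1.115 1.126 0.464
v 0.104 0.17 0.101
v 0.846 1.126 0.764
v -0.037 0.036 0.453
v 0.705 0.992 1.116
v -0.019 -0.202 0.776
v 0.724 0.754 1.439
v 0.155 -0.49 0.997
v 0.897 0.466 1.66
v 0.444 -0.761 1.064
v 1.186 0.195 1.727
v 0.782 -0.954 0.963
v 1.524 0.002 1.626
v 3.082 1.898 0.062
v 4.091 1.31 0.215
v 2.289 0.91 1.485
v 3.298 0.322 1.638
v 3.236 1.466 1.911
v 3.726 2.077 1.032
v 2.654 0.143 0.668
v 3.144 0.754 -0.211
v 3.826 0.226 0.59
v 4.186 1.043 1.358
v 2.194 1.177 0.342
v 2.554 1.994 1.11
f 2 1 4
f 2 4 3
f 4 1 5
f 4 5 3
f 5 1 6
f 5 6 3
f 6 1 7
f 6 7 3
f 7 1 8
f 7 8 3
f 8 1 9
f 8 9 3
f 9 1 10
f 9 10 3
f 10 1 11
f 10 11 3
f 11 1 2
f 11 2 3
f 13 12 15
f 13 15 14
f 15 12 16
f 15 16 14
f 16 12 17
f 16 17 14
f 17 12 18
f 17 18 14
f 18 12 19
f 18 19 14
f 19 12 20
f 19 20 14
f 20 12 21
f 20 21 14
f 21 12 22
f 21 22 14
f 22 12 23
f 22 23 14
f 23 12 24
f 23 24 14
f 24 12 25
f 24 25 14
f 25 12 26
f 25 26 14
f 26 12 27
f 26 27 14
f 27 12 28
f 27 28 14
f 28 12 29
f 28 29 14
f 29 12 13
f 29 13 14
f 31 30 34
f 31 34 32
f 32 34 35
f 32 35 33
f 34 30 36
f 34 36 35
f 35 36 37
f 35 37 33
f 36 30 38
f 36 38 37
f 37 38 39
f 37 39 33
f 38 30 40
f 38 40 39
f 39 40 41
f 39 41 33
f 40 30 42
f 40 42 41
f 41 42 43
f 41 43 33
f 42 30 44
f 42 44 43
f 43 44 45
f 43 45 33
f 44 30 46
f 44 46 45
f 45 46 47
f 45 47 33
f 46 30 48
f 46 48 47
f 47 48 49
f 47 49 33
f 48 30 31
f 48 31 49
f 49 31 32
f 49 32 33
f 51 50 54
f 51 54 52
f 52 54 55
f 52 55 53
f 54 50 56
f 54 56 55
f 55 56 57
f 55 57 53
f 56 50 58
f 56 58 57
f 57 58 59
f 57 59 53
f 58 50 60
f 58 60 59
f 59 60 61
f 59 61 53
f 60 50 62
f 60 62 61
f 61 62 63
f 61 63 53
f 62 50 64
f 62 64 63
f 63 64 65
f 63 65 53
f 64 50 66
f 64 66 65
f 65 66 67
f 65 67 53
f 66 50 68
f 66 68 67
f 67 68 69
f 67 69 53
f 68 50 70
f 68 70 69
f 69 70 71
f 69 71 53
f 70 50 72
f 70 72 71
f 71 72 73
f 71 73 53
f 72 50 74
f 72 74 73
f 73 74 75
f 73 75 53
f 74 50 76
f 74 76 75
f 75 76 77
f 75 77 53
f 76 50 51
f 76 51 77
f 77 51 52
f 77 52 53
f 78 89 83
f 78 83 79
f 78 79 85
f 78 85 88
f 78 88 89
f 79 83 87
f 83 89 82
f 89 88 80
f 88 85 84
f 85 79 86
f 81 87 82
f 81 82 80
f 81 80 84
f 81 84 86
f 81 86 87
f 82 87 83
f 80 82 89
f 84 80 88
f 86 84 85
f 87 86 79



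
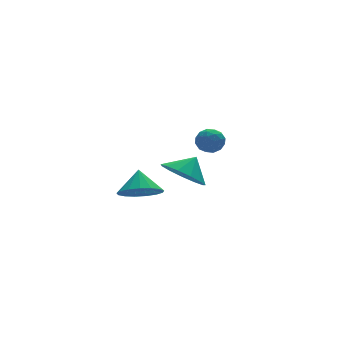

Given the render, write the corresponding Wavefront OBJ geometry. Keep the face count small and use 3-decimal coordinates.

v 1.012 2.128 -4.381
v 1.56 2.733 -4.994
v 1.268 2.892 -3.399
v 1.109 2.918 -5.02
v 0.636 2.922 -4.9
v 0.249 2.745 -4.661
v 0.036 2.426 -4.358
v 0.048 2.039 -4.06
v 0.28 1.673 -3.836
v 0.68 1.411 -3.737
v 1.155 1.313 -3.785
v 1.598 1.402 -3.97
v 1.907 1.658 -4.249
v 2.01 2.021 -4.558
v 1.885 2.409 -4.827
v 2.044 0.087 -2.629
v 2.744 0.483 -3.364
v 2.776 0.313 -1.811
v 2.397 0.956 -3.184
v 1.937 1.154 -2.827
v 1.512 1.012 -2.407
v 1.255 0.577 -2.058
v 1.249 -0.014 -1.89
v 1.496 -0.572 -1.956
v 1.916 -0.921 -2.236
v 2.377 -0.951 -2.641
v 2.733 -0.65 -3.042
v 2.869 -0.116 -3.311
v 1.54 -2.745 0.927
v 1.889 -3.024 0.467
v 1.331 -3.676 1.333
v 1.68 -3.955 0.873
v 1.968 -3.603 1.325
v 2.097 -3.027 1.073
v 1.123 -3.673 0.727
v 1.252 -3.097 0.475
v 1.631 -3.598 0.343
v 2.153 -3.554 0.713
v 1.067 -3.146 1.087
v 1.589 -3.102 1.457
v 1.733 -2.802 0.661
v 1.487 -3.898 1.139
v 1.656 -3.69 1.404
v 1.861 -3.854 1.134
v 1.856 -2.804 1.018
v 2.061 -2.968 0.747
v 2.107 -3.308 1.251
v 1.159 -3.732 1.053
v 1.364 -3.896 0.782
v 1.359 -2.846 0.666
v 1.564 -3.01 0.396
v 1.113 -3.392 0.549
v 1.786 -3.304 0.318
v 1.663 -3.851 0.557
v 1.336 -3.686 0.471
v 1.412 -3.347 0.323
v 2.094 -3.278 0.535
v 1.97 -3.826 0.774
v 2.14 -3.618 1.039
v 2.216 -3.28 0.892
v 1.942 -3.616 0.462
v 1.25 -2.874 1.026
v 1.126 -3.422 1.265
v 1.004 -3.42 0.908
v 1.08 -3.082 0.761
v 1.557 -2.849 1.243
v 1.434 -3.396 1.482
v 1.808 -3.353 1.477
v 1.884 -3.014 1.329
v 1.278 -3.084 1.338
f 2 1 4
f 2 4 3
f 4 1 5
f 4 5 3
f 5 1 6
f 5 6 3
f 6 1 7
f 6 7 3
f 7 1 8
f 7 8 3
f 8 1 9
f 8 9 3
f 9 1 10
f 9 10 3
f 10 1 11
f 10 11 3
f 11 1 12
f 11 12 3
f 12 1 13
f 12 13 3
f 13 1 14
f 13 14 3
f 14 1 15
f 14 15 3
f 15 1 2
f 15 2 3
f 17 16 19
f 17 19 18
f 19 16 20
f 19 20 18
f 20 16 21
f 20 21 18
f 21 16 22
f 21 22 18
f 22 16 23
f 22 23 18
f 23 16 24
f 23 24 18
f 24 16 25
f 24 25 18
f 25 16 26
f 25 26 18
f 26 16 27
f 26 27 18
f 27 16 28
f 27 28 18
f 28 16 17
f 28 17 18
f 29 66 45
f 66 40 69
f 45 69 34
f 66 69 45
f 29 45 41
f 45 34 46
f 41 46 30
f 45 46 41
f 29 41 50
f 41 30 51
f 50 51 36
f 41 51 50
f 29 50 62
f 50 36 65
f 62 65 39
f 50 65 62
f 29 62 66
f 62 39 70
f 66 70 40
f 62 70 66
f 30 46 57
f 46 34 60
f 57 60 38
f 46 60 57
f 34 69 47
f 69 40 68
f 47 68 33
f 69 68 47
f 40 70 67
f 70 39 63
f 67 63 31
f 70 63 67
f 39 65 64
f 65 36 52
f 64 52 35
f 65 52 64
f 36 51 56
f 51 30 53
f 56 53 37
f 51 53 56
f 32 58 44
f 58 38 59
f 44 59 33
f 58 59 44
f 32 44 42
f 44 33 43
f 42 43 31
f 44 43 42
f 32 42 49
f 42 31 48
f 49 48 35
f 42 48 49
f 32 49 54
f 49 35 55
f 54 55 37
f 49 55 54
f 32 54 58
f 54 37 61
f 58 61 38
f 54 61 58
f 33 59 47
f 59 38 60
f 47 60 34
f 59 60 47
f 31 43 67
f 43 33 68
f 67 68 40
f 43 68 67
f 35 48 64
f 48 31 63
f 64 63 39
f 48 63 64
f 37 55 56
f 55 35 52
f 56 52 36
f 55 52 56
f 38 61 57
f 61 37 53
f 57 53 30
f 61 53 57



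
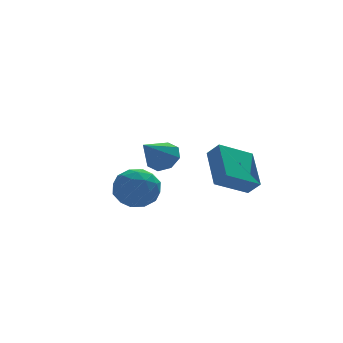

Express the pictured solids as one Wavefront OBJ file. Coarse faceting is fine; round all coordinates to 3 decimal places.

v 0.498 -5.047 1.358
v 0.721 -3.253 2.503
v 0.086 -4.593 0.726
v 0.31 -2.799 1.871
v 2.13 -4.721 0.529
v 2.354 -2.927 1.674
v 1.719 -4.267 -0.103
v 1.942 -2.473 1.042
v -0.446 1.535 0.174
v 0.162 0.867 0.284
v -1.614 0.665 1.346
v 0.244 1.381 0.747
v -0.079 1.986 0.874
v -0.616 2.326 0.591
v -1.054 2.203 0.063
v -1.136 1.688 -0.4
v -0.813 1.084 -0.526
v -0.275 0.744 -0.243
v -3.334 -1.358 -0.651
v -2.485 -0.991 0.026
v -2.775 -3.109 -0.406
v -1.926 -2.742 0.271
v -3.014 -2.665 0.624
v -3.359 -1.583 0.472
v -1.901 -2.517 -0.852
v -2.246 -1.435 -1.004
v -1.599 -1.708 -0.098
v -2.287 -1.8 0.814
v -2.973 -2.3 -1.194
v -3.661 -2.392 -0.282
v -2.958 -1.021 -0.334
v -2.302 -3.079 -0.046
v -2.941 -3.034 0.162
v -2.442 -2.819 0.56
v -3.472 -1.368 -0.072
v -2.973 -1.153 0.326
v -3.284 -2.137 0.678
v -2.287 -2.947 -0.706
v -1.788 -2.732 -0.308
v -2.818 -1.281 -0.94
v -2.319 -1.066 -0.542
v -1.976 -1.963 -1.058
v -1.939 -1.227 -0.009
v -1.61 -2.256 0.135
v -1.595 -2.124 -0.525
v -1.798 -1.487 -0.615
v -2.343 -1.281 0.527
v -2.015 -2.31 0.671
v -2.654 -2.264 0.878
v -2.857 -1.628 0.789
v -1.822 -1.702 0.454
v -3.245 -1.79 -1.051
v -2.917 -2.819 -0.907
v -2.403 -2.472 -1.169
v -2.606 -1.836 -1.258
v -3.65 -1.844 -0.515
v -3.321 -2.873 -0.371
v -3.462 -2.613 0.235
v -3.665 -1.976 0.145
v -3.438 -2.398 -0.834
f 2 4 1
f 5 2 1
f 1 4 3
f 3 5 1
f 2 8 4
f 6 2 5
f 6 8 2
f 4 8 3
f 7 5 3
f 3 8 7
f 7 6 5
f 8 6 7
f 10 9 12
f 10 12 11
f 12 9 13
f 12 13 11
f 13 9 14
f 13 14 11
f 14 9 15
f 14 15 11
f 15 9 16
f 15 16 11
f 16 9 17
f 16 17 11
f 17 9 18
f 17 18 11
f 18 9 10
f 18 10 11
f 19 56 35
f 56 30 59
f 35 59 24
f 56 59 35
f 19 35 31
f 35 24 36
f 31 36 20
f 35 36 31
f 19 31 40
f 31 20 41
f 40 41 26
f 31 41 40
f 19 40 52
f 40 26 55
f 52 55 29
f 40 55 52
f 19 52 56
f 52 29 60
f 56 60 30
f 52 60 56
f 20 36 47
f 36 24 50
f 47 50 28
f 36 50 47
f 24 59 37
f 59 30 58
f 37 58 23
f 59 58 37
f 30 60 57
f 60 29 53
f 57 53 21
f 60 53 57
f 29 55 54
f 55 26 42
f 54 42 25
f 55 42 54
f 26 41 46
f 41 20 43
f 46 43 27
f 41 43 46
f 22 48 34
f 48 28 49
f 34 49 23
f 48 49 34
f 22 34 32
f 34 23 33
f 32 33 21
f 34 33 32
f 22 32 39
f 32 21 38
f 39 38 25
f 32 38 39
f 22 39 44
f 39 25 45
f 44 45 27
f 39 45 44
f 22 44 48
f 44 27 51
f 48 51 28
f 44 51 48
f 23 49 37
f 49 28 50
f 37 50 24
f 49 50 37
f 21 33 57
f 33 23 58
f 57 58 30
f 33 58 57
f 25 38 54
f 38 21 53
f 54 53 29
f 38 53 54
f 27 45 46
f 45 25 42
f 46 42 26
f 45 42 46
f 28 51 47
f 51 27 43
f 47 43 20
f 51 43 47



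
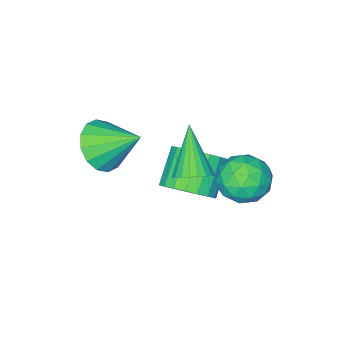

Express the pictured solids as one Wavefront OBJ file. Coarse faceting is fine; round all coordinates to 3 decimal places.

v 0.467 2.211 1.537
v 0.898 2.508 2.031
v -0.367 1.049 2.963
v 0.677 2.68 2.041
v 0.423 2.781 1.975
v 0.176 2.795 1.842
v -0.027 2.72 1.663
v -0.155 2.568 1.464
v -0.188 2.361 1.277
v -0.121 2.132 1.129
v 0.035 1.914 1.043
v 0.257 1.742 1.032
v 0.51 1.642 1.098
v 0.758 1.628 1.231
v 0.96 1.702 1.411
v 1.088 1.855 1.609
v 1.121 2.061 1.797
v 1.055 2.291 1.945
v -0.944 0.319 -1.712
v -0.234 -0.316 -1.348
v -1.305 -0.894 -0.264
v -2.016 -0.259 -0.628
v -0.176 0.029 -1.107
v -1.248 -0.549 -0.023
v -0.251 0.423 -0.971
v -1.323 -0.155 0.113
v -0.446 0.8 -0.963
v -1.518 0.222 0.121
v -0.727 1.093 -1.084
v -1.799 0.515 -0.001
v -1.046 1.253 -1.314
v -2.118 0.675 -0.231
v -1.347 1.251 -1.613
v -2.419 0.673 -0.529
v -1.578 1.088 -1.929
v -2.65 0.51 -0.845
v -1.7 0.792 -2.207
v -2.772 0.214 -1.124
v -1.691 0.414 -2.4
v -2.763 -0.164 -1.316
v -1.553 0.02 -2.474
v -2.625 -0.558 -1.39
v -1.31 -0.322 -2.416
v -2.381 -0.901 -1.332
v -1.003 -0.554 -2.236
v -2.075 -1.132 -1.152
v -0.686 -0.634 -1.966
v -1.758 -1.213 -0.882
v -0.414 -0.55 -1.651
v -1.486 -1.128 -0.568
v -2.449 2.675 -0.481
v -1.739 3.285 -0.049
v -1.681 1.335 0.149
v -0.971 1.945 0.581
v -1.939 1.952 0.933
v -2.414 2.78 0.544
v -1.006 1.84 -0.444
v -1.481 2.668 -0.833
v -0.847 2.769 -0.026
v -1.424 2.838 0.825
v -1.996 1.782 -0.725
v -2.573 1.851 0.126
v -2.161 3.097 -0.32
v -1.259 1.523 0.42
v -1.828 1.527 0.627
v -1.411 1.885 0.881
v -2.558 2.8 0.028
v -2.141 3.159 0.282
v -2.259 2.376 0.859
v -1.279 1.461 -0.182
v -0.862 1.82 0.072
v -2.009 2.735 -0.781
v -1.592 3.093 -0.527
v -1.161 2.244 -0.759
v -1.22 3.152 -0.053
v -0.769 2.365 0.317
v -0.789 2.303 -0.285
v -1.068 2.79 -0.514
v -1.559 3.193 0.447
v -1.108 2.406 0.817
v -1.677 2.41 1.024
v -1.956 2.897 0.796
v -1.035 2.89 0.46
v -2.312 2.214 -0.717
v -1.861 1.427 -0.347
v -1.464 1.723 -0.696
v -1.743 2.21 -0.924
v -2.651 2.255 -0.217
v -2.2 1.468 0.153
v -2.352 1.83 0.614
v -2.631 2.317 0.385
v -2.385 1.73 -0.36
v 1.18 -1.614 0.832
v 2.122 -1.567 1.335
v 0.56 -0.306 1.868
v 2.167 -1.211 0.913
v 1.948 -0.963 0.469
v 1.522 -0.89 0.122
v 1.005 -1.01 -0.034
v 0.534 -1.293 0.041
v 0.237 -1.661 0.328
v 0.192 -2.017 0.75
v 0.411 -2.265 1.194
v 0.837 -2.338 1.541
v 1.354 -2.218 1.698
v 1.825 -1.935 1.622
f 2 1 4
f 2 4 3
f 4 1 5
f 4 5 3
f 5 1 6
f 5 6 3
f 6 1 7
f 6 7 3
f 7 1 8
f 7 8 3
f 8 1 9
f 8 9 3
f 9 1 10
f 9 10 3
f 10 1 11
f 10 11 3
f 11 1 12
f 11 12 3
f 12 1 13
f 12 13 3
f 13 1 14
f 13 14 3
f 14 1 15
f 14 15 3
f 15 1 16
f 15 16 3
f 16 1 17
f 16 17 3
f 17 1 18
f 17 18 3
f 18 1 2
f 18 2 3
f 20 19 23
f 20 23 21
f 21 23 24
f 21 24 22
f 23 19 25
f 23 25 24
f 24 25 26
f 24 26 22
f 25 19 27
f 25 27 26
f 26 27 28
f 26 28 22
f 27 19 29
f 27 29 28
f 28 29 30
f 28 30 22
f 29 19 31
f 29 31 30
f 30 31 32
f 30 32 22
f 31 19 33
f 31 33 32
f 32 33 34
f 32 34 22
f 33 19 35
f 33 35 34
f 34 35 36
f 34 36 22
f 35 19 37
f 35 37 36
f 36 37 38
f 36 38 22
f 37 19 39
f 37 39 38
f 38 39 40
f 38 40 22
f 39 19 41
f 39 41 40
f 40 41 42
f 40 42 22
f 41 19 43
f 41 43 42
f 42 43 44
f 42 44 22
f 43 19 45
f 43 45 44
f 44 45 46
f 44 46 22
f 45 19 47
f 45 47 46
f 46 47 48
f 46 48 22
f 47 19 49
f 47 49 48
f 48 49 50
f 48 50 22
f 49 19 20
f 49 20 50
f 50 20 21
f 50 21 22
f 51 88 67
f 88 62 91
f 67 91 56
f 88 91 67
f 51 67 63
f 67 56 68
f 63 68 52
f 67 68 63
f 51 63 72
f 63 52 73
f 72 73 58
f 63 73 72
f 51 72 84
f 72 58 87
f 84 87 61
f 72 87 84
f 51 84 88
f 84 61 92
f 88 92 62
f 84 92 88
f 52 68 79
f 68 56 82
f 79 82 60
f 68 82 79
f 56 91 69
f 91 62 90
f 69 90 55
f 91 90 69
f 62 92 89
f 92 61 85
f 89 85 53
f 92 85 89
f 61 87 86
f 87 58 74
f 86 74 57
f 87 74 86
f 58 73 78
f 73 52 75
f 78 75 59
f 73 75 78
f 54 80 66
f 80 60 81
f 66 81 55
f 80 81 66
f 54 66 64
f 66 55 65
f 64 65 53
f 66 65 64
f 54 64 71
f 64 53 70
f 71 70 57
f 64 70 71
f 54 71 76
f 71 57 77
f 76 77 59
f 71 77 76
f 54 76 80
f 76 59 83
f 80 83 60
f 76 83 80
f 55 81 69
f 81 60 82
f 69 82 56
f 81 82 69
f 53 65 89
f 65 55 90
f 89 90 62
f 65 90 89
f 57 70 86
f 70 53 85
f 86 85 61
f 70 85 86
f 59 77 78
f 77 57 74
f 78 74 58
f 77 74 78
f 60 83 79
f 83 59 75
f 79 75 52
f 83 75 79
f 94 93 96
f 94 96 95
f 96 93 97
f 96 97 95
f 97 93 98
f 97 98 95
f 98 93 99
f 98 99 95
f 99 93 100
f 99 100 95
f 100 93 101
f 100 101 95
f 101 93 102
f 101 102 95
f 102 93 103
f 102 103 95
f 103 93 104
f 103 104 95
f 104 93 105
f 104 105 95
f 105 93 106
f 105 106 95
f 106 93 94
f 106 94 95



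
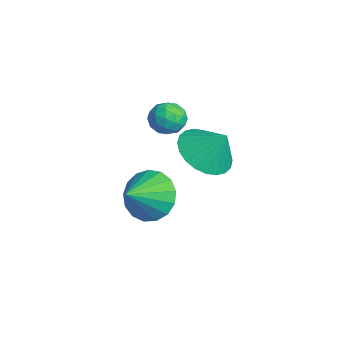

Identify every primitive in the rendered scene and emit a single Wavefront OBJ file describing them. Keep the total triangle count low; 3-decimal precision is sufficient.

v 0.777 3.07 -0.184
v 1.414 3.184 -0.041
v 0.946 2.016 -0.099
v 1.583 2.13 0.044
v 1.111 2.297 0.478
v 1.006 2.949 0.425
v 1.354 2.251 -0.565
v 1.249 2.903 -0.618
v 1.77 2.678 -0.276
v 1.62 2.706 0.368
v 0.74 2.494 -0.508
v 0.59 2.522 0.136
v 1.08 3.22 -0.12
v 1.28 1.98 -0.02
v 1.002 2.078 0.235
v 1.376 2.145 0.319
v 0.841 3.082 0.154
v 1.215 3.149 0.238
v 1.037 2.627 0.543
v 1.145 2.051 -0.378
v 1.519 2.118 -0.294
v 0.984 3.055 -0.459
v 1.358 3.122 -0.375
v 1.323 2.573 -0.683
v 1.664 2.989 -0.174
v 1.764 2.369 -0.124
v 1.629 2.441 -0.482
v 1.567 2.824 -0.513
v 1.576 3.006 0.204
v 1.676 2.386 0.255
v 1.398 2.484 0.51
v 1.336 2.868 0.479
v 1.785 2.708 0.066
v 0.684 2.814 -0.395
v 0.784 2.194 -0.344
v 1.024 2.332 -0.619
v 0.962 2.716 -0.65
v 0.596 2.831 -0.016
v 0.696 2.211 0.034
v 0.793 2.376 0.373
v 0.731 2.759 0.342
v 0.575 2.492 -0.206
v 2.36 3.452 -1.022
v 3.07 3.872 -1.623
v 2.86 3.988 -0.058
v 2.786 4.151 -1.631
v 2.438 4.323 -1.546
v 2.078 4.363 -1.382
v 1.76 4.265 -1.163
v 1.535 4.042 -0.922
v 1.434 3.73 -0.696
v 1.475 3.376 -0.52
v 1.651 3.033 -0.421
v 1.935 2.754 -0.412
v 2.283 2.581 -0.497
v 2.643 2.541 -0.661
v 2.96 2.639 -0.881
v 3.186 2.862 -1.121
v 3.286 3.174 -1.347
v 3.245 3.529 -1.523
v 0.845 2.093 -3.86
v 1.403 2.807 -3.392
v 1.475 1.127 -3.14
v 1.009 2.761 -3.107
v 0.577 2.563 -2.995
v 0.207 2.257 -3.082
v -0.018 1.913 -3.346
v -0.044 1.611 -3.728
v 0.133 1.419 -4.141
v 0.473 1.381 -4.489
v 0.898 1.507 -4.693
v 1.311 1.766 -4.706
v 1.617 2.101 -4.526
v 1.747 2.434 -4.193
v 1.669 2.688 -3.784
f 1 38 17
f 38 12 41
f 17 41 6
f 38 41 17
f 1 17 13
f 17 6 18
f 13 18 2
f 17 18 13
f 1 13 22
f 13 2 23
f 22 23 8
f 13 23 22
f 1 22 34
f 22 8 37
f 34 37 11
f 22 37 34
f 1 34 38
f 34 11 42
f 38 42 12
f 34 42 38
f 2 18 29
f 18 6 32
f 29 32 10
f 18 32 29
f 6 41 19
f 41 12 40
f 19 40 5
f 41 40 19
f 12 42 39
f 42 11 35
f 39 35 3
f 42 35 39
f 11 37 36
f 37 8 24
f 36 24 7
f 37 24 36
f 8 23 28
f 23 2 25
f 28 25 9
f 23 25 28
f 4 30 16
f 30 10 31
f 16 31 5
f 30 31 16
f 4 16 14
f 16 5 15
f 14 15 3
f 16 15 14
f 4 14 21
f 14 3 20
f 21 20 7
f 14 20 21
f 4 21 26
f 21 7 27
f 26 27 9
f 21 27 26
f 4 26 30
f 26 9 33
f 30 33 10
f 26 33 30
f 5 31 19
f 31 10 32
f 19 32 6
f 31 32 19
f 3 15 39
f 15 5 40
f 39 40 12
f 15 40 39
f 7 20 36
f 20 3 35
f 36 35 11
f 20 35 36
f 9 27 28
f 27 7 24
f 28 24 8
f 27 24 28
f 10 33 29
f 33 9 25
f 29 25 2
f 33 25 29
f 44 43 46
f 44 46 45
f 46 43 47
f 46 47 45
f 47 43 48
f 47 48 45
f 48 43 49
f 48 49 45
f 49 43 50
f 49 50 45
f 50 43 51
f 50 51 45
f 51 43 52
f 51 52 45
f 52 43 53
f 52 53 45
f 53 43 54
f 53 54 45
f 54 43 55
f 54 55 45
f 55 43 56
f 55 56 45
f 56 43 57
f 56 57 45
f 57 43 58
f 57 58 45
f 58 43 59
f 58 59 45
f 59 43 60
f 59 60 45
f 60 43 44
f 60 44 45
f 62 61 64
f 62 64 63
f 64 61 65
f 64 65 63
f 65 61 66
f 65 66 63
f 66 61 67
f 66 67 63
f 67 61 68
f 67 68 63
f 68 61 69
f 68 69 63
f 69 61 70
f 69 70 63
f 70 61 71
f 70 71 63
f 71 61 72
f 71 72 63
f 72 61 73
f 72 73 63
f 73 61 74
f 73 74 63
f 74 61 75
f 74 75 63
f 75 61 62
f 75 62 63



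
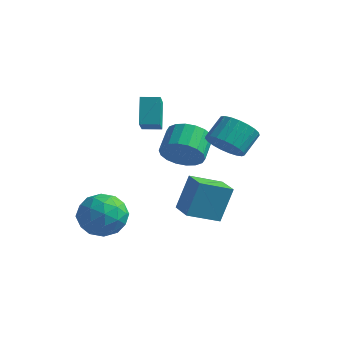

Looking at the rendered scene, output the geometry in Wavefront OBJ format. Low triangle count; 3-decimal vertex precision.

v 1.298 -2.153 -2.341
v 1.498 -1.415 -0.624
v 0.22 -1.369 -2.553
v 0.419 -0.631 -0.835
v 2.281 -0.969 -2.965
v 2.48 -0.231 -1.247
v 1.202 -0.185 -3.176
v 1.402 0.553 -1.459
v -3.161 -2.3 -4.471
v -2.404 -1.616 -3.747
v -3.216 -3.744 -3.053
v -2.459 -3.06 -2.329
v -3.632 -2.681 -2.54
v -3.598 -1.789 -3.416
v -2.022 -3.571 -3.384
v -1.988 -2.679 -4.26
v -1.7 -2.402 -3.074
v -2.695 -1.852 -2.553
v -2.925 -3.508 -4.247
v -3.92 -2.958 -3.726
v -2.778 -1.831 -4.233
v -2.842 -3.529 -2.567
v -3.532 -3.306 -2.691
v -3.087 -2.904 -2.265
v -3.48 -1.933 -4.039
v -3.035 -1.531 -3.613
v -3.757 -2.157 -2.904
v -2.585 -3.829 -3.187
v -2.14 -3.427 -2.761
v -2.533 -2.456 -4.535
v -2.088 -2.054 -4.109
v -1.863 -3.203 -3.896
v -1.919 -1.892 -3.412
v -1.951 -2.74 -2.579
v -1.694 -3.041 -3.199
v -1.674 -2.516 -3.714
v -2.504 -1.568 -3.106
v -2.536 -2.417 -2.272
v -3.226 -2.194 -2.396
v -3.206 -1.67 -2.912
v -2.09 -2.03 -2.711
v -3.084 -2.943 -4.528
v -3.116 -3.792 -3.694
v -2.414 -3.69 -3.888
v -2.394 -3.166 -4.404
v -3.669 -2.62 -4.221
v -3.701 -3.468 -3.388
v -3.946 -2.844 -3.086
v -3.926 -2.319 -3.601
v -3.53 -3.33 -4.089
v -3.027 0.699 0.542
v -2.257 -0.599 1.612
v -3.51 1.462 1.815
v -2.74 0.164 2.885
v -2.24 1.176 0.555
v -1.47 -0.122 1.625
v -2.723 1.939 1.828
v -1.953 0.641 2.898
v 1.622 0.359 0.942
v 2.616 0.335 0.834
v 2.732 1.377 1.669
v 1.738 1.401 1.778
v 2.501 0.593 0.528
v 2.618 1.635 1.363
v 2.235 0.811 0.294
v 2.351 1.852 1.129
v 1.863 0.95 0.172
v 1.979 1.991 1.008
v 1.449 0.987 0.184
v 1.565 2.029 1.019
v 1.065 0.916 0.326
v 1.181 1.957 1.161
v 0.777 0.748 0.575
v 0.893 1.79 1.411
v 0.635 0.513 0.888
v 0.752 1.555 1.723
v 0.664 0.252 1.21
v 0.781 1.293 2.045
v 0.859 0.009 1.486
v 0.975 1.05 2.321
v 1.185 -0.173 1.667
v 1.302 0.868 2.503
v 1.587 -0.264 1.724
v 1.704 0.778 2.559
v 1.995 -0.246 1.645
v 2.112 0.795 2.48
v 2.339 -0.124 1.445
v 2.455 0.917 2.28
v 2.558 0.082 1.158
v 2.674 1.123 1.993
v -1.578 1.799 -1.166
v -0.694 1.726 -0.532
v -1.079 2.928 0.141
v -1.962 3.001 -0.494
v -0.536 1.988 -0.909
v -0.92 3.19 -0.236
v -0.584 2.212 -1.336
v -0.968 3.414 -0.664
v -0.828 2.354 -1.73
v -1.212 3.556 -1.058
v -1.222 2.386 -2.012
v -1.606 3.588 -1.34
v -1.685 2.302 -2.127
v -2.069 3.504 -1.454
v -2.128 2.119 -2.052
v -2.512 3.321 -1.379
v -2.461 1.872 -1.801
v -2.846 3.074 -1.128
v -2.62 1.61 -1.424
v -3.004 2.812 -0.751
v -2.572 1.386 -0.996
v -2.956 2.588 -0.324
v -2.328 1.244 -0.602
v -2.712 2.446 0.07
v -1.934 1.212 -0.32
v -2.318 2.414 0.352
v -1.471 1.296 -0.206
v -1.855 2.498 0.467
v -1.028 1.479 -0.281
v -1.412 2.681 0.392
f 2 4 1
f 5 2 1
f 1 4 3
f 3 5 1
f 2 8 4
f 6 2 5
f 6 8 2
f 4 8 3
f 7 5 3
f 3 8 7
f 7 6 5
f 8 6 7
f 9 46 25
f 46 20 49
f 25 49 14
f 46 49 25
f 9 25 21
f 25 14 26
f 21 26 10
f 25 26 21
f 9 21 30
f 21 10 31
f 30 31 16
f 21 31 30
f 9 30 42
f 30 16 45
f 42 45 19
f 30 45 42
f 9 42 46
f 42 19 50
f 46 50 20
f 42 50 46
f 10 26 37
f 26 14 40
f 37 40 18
f 26 40 37
f 14 49 27
f 49 20 48
f 27 48 13
f 49 48 27
f 20 50 47
f 50 19 43
f 47 43 11
f 50 43 47
f 19 45 44
f 45 16 32
f 44 32 15
f 45 32 44
f 16 31 36
f 31 10 33
f 36 33 17
f 31 33 36
f 12 38 24
f 38 18 39
f 24 39 13
f 38 39 24
f 12 24 22
f 24 13 23
f 22 23 11
f 24 23 22
f 12 22 29
f 22 11 28
f 29 28 15
f 22 28 29
f 12 29 34
f 29 15 35
f 34 35 17
f 29 35 34
f 12 34 38
f 34 17 41
f 38 41 18
f 34 41 38
f 13 39 27
f 39 18 40
f 27 40 14
f 39 40 27
f 11 23 47
f 23 13 48
f 47 48 20
f 23 48 47
f 15 28 44
f 28 11 43
f 44 43 19
f 28 43 44
f 17 35 36
f 35 15 32
f 36 32 16
f 35 32 36
f 18 41 37
f 41 17 33
f 37 33 10
f 41 33 37
f 52 54 51
f 55 52 51
f 51 54 53
f 53 55 51
f 52 58 54
f 56 52 55
f 56 58 52
f 54 58 53
f 57 55 53
f 53 58 57
f 57 56 55
f 58 56 57
f 60 59 63
f 60 63 61
f 61 63 64
f 61 64 62
f 63 59 65
f 63 65 64
f 64 65 66
f 64 66 62
f 65 59 67
f 65 67 66
f 66 67 68
f 66 68 62
f 67 59 69
f 67 69 68
f 68 69 70
f 68 70 62
f 69 59 71
f 69 71 70
f 70 71 72
f 70 72 62
f 71 59 73
f 71 73 72
f 72 73 74
f 72 74 62
f 73 59 75
f 73 75 74
f 74 75 76
f 74 76 62
f 75 59 77
f 75 77 76
f 76 77 78
f 76 78 62
f 77 59 79
f 77 79 78
f 78 79 80
f 78 80 62
f 79 59 81
f 79 81 80
f 80 81 82
f 80 82 62
f 81 59 83
f 81 83 82
f 82 83 84
f 82 84 62
f 83 59 85
f 83 85 84
f 84 85 86
f 84 86 62
f 85 59 87
f 85 87 86
f 86 87 88
f 86 88 62
f 87 59 89
f 87 89 88
f 88 89 90
f 88 90 62
f 89 59 60
f 89 60 90
f 90 60 61
f 90 61 62
f 92 91 95
f 92 95 93
f 93 95 96
f 93 96 94
f 95 91 97
f 95 97 96
f 96 97 98
f 96 98 94
f 97 91 99
f 97 99 98
f 98 99 100
f 98 100 94
f 99 91 101
f 99 101 100
f 100 101 102
f 100 102 94
f 101 91 103
f 101 103 102
f 102 103 104
f 102 104 94
f 103 91 105
f 103 105 104
f 104 105 106
f 104 106 94
f 105 91 107
f 105 107 106
f 106 107 108
f 106 108 94
f 107 91 109
f 107 109 108
f 108 109 110
f 108 110 94
f 109 91 111
f 109 111 110
f 110 111 112
f 110 112 94
f 111 91 113
f 111 113 112
f 112 113 114
f 112 114 94
f 113 91 115
f 113 115 114
f 114 115 116
f 114 116 94
f 115 91 117
f 115 117 116
f 116 117 118
f 116 118 94
f 117 91 119
f 117 119 118
f 118 119 120
f 118 120 94
f 119 91 92
f 119 92 120
f 120 92 93
f 120 93 94

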